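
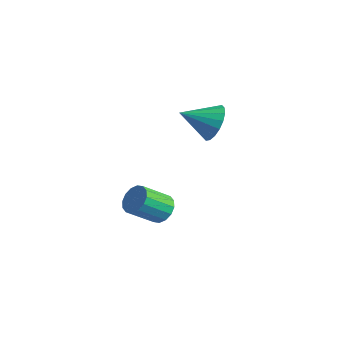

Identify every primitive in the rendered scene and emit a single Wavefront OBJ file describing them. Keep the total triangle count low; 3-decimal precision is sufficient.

v -0.258 -0.912 -2.629
v 0.155 -1.408 -3.084
v -0.208 -2.664 -2.046
v -0.622 -2.168 -1.591
v 0.425 -1.262 -2.814
v 0.062 -2.519 -1.775
v 0.512 -1.023 -2.494
v 0.149 -2.279 -1.455
v 0.393 -0.754 -2.21
v 0.029 -2.01 -1.172
v 0.099 -0.527 -2.039
v -0.265 -1.783 -1
v -0.291 -0.403 -2.026
v -0.654 -1.659 -0.987
v -0.672 -0.416 -2.174
v -1.035 -1.672 -1.136
v -0.942 -0.561 -2.445
v -1.305 -1.818 -1.406
v -1.029 -0.801 -2.765
v -1.392 -2.057 -1.726
v -0.909 -1.07 -3.048
v -1.273 -2.326 -2.01
v -0.615 -1.297 -3.22
v -0.979 -2.553 -2.181
v -0.226 -1.421 -3.233
v -0.589 -2.677 -2.194
v 1.352 0.664 3.128
v 1.927 0.775 3.951
v 0.528 -0.584 3.872
v 1.581 1.052 4.032
v 1.191 1.251 3.933
v 0.832 1.334 3.675
v 0.577 1.284 3.309
v 0.475 1.112 2.907
v 0.546 0.85 2.548
v 0.778 0.552 2.305
v 1.123 0.276 2.224
v 1.514 0.076 2.322
v 1.872 -0.007 2.58
v 2.128 0.043 2.947
v 2.23 0.215 3.349
v 2.158 0.477 3.708
f 2 1 5
f 2 5 3
f 3 5 6
f 3 6 4
f 5 1 7
f 5 7 6
f 6 7 8
f 6 8 4
f 7 1 9
f 7 9 8
f 8 9 10
f 8 10 4
f 9 1 11
f 9 11 10
f 10 11 12
f 10 12 4
f 11 1 13
f 11 13 12
f 12 13 14
f 12 14 4
f 13 1 15
f 13 15 14
f 14 15 16
f 14 16 4
f 15 1 17
f 15 17 16
f 16 17 18
f 16 18 4
f 17 1 19
f 17 19 18
f 18 19 20
f 18 20 4
f 19 1 21
f 19 21 20
f 20 21 22
f 20 22 4
f 21 1 23
f 21 23 22
f 22 23 24
f 22 24 4
f 23 1 25
f 23 25 24
f 24 25 26
f 24 26 4
f 25 1 2
f 25 2 26
f 26 2 3
f 26 3 4
f 28 27 30
f 28 30 29
f 30 27 31
f 30 31 29
f 31 27 32
f 31 32 29
f 32 27 33
f 32 33 29
f 33 27 34
f 33 34 29
f 34 27 35
f 34 35 29
f 35 27 36
f 35 36 29
f 36 27 37
f 36 37 29
f 37 27 38
f 37 38 29
f 38 27 39
f 38 39 29
f 39 27 40
f 39 40 29
f 40 27 41
f 40 41 29
f 41 27 42
f 41 42 29
f 42 27 28
f 42 28 29



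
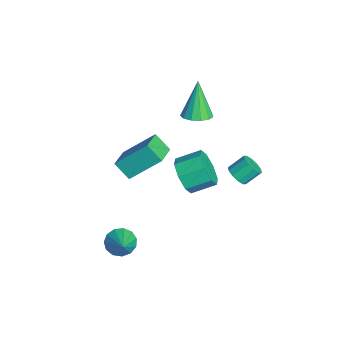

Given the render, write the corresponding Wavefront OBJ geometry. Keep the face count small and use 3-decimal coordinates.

v 0.536 1.965 -0.588
v 0.892 1.672 -0.173
v 0.76 2.442 0.483
v 0.404 2.735 0.068
v 1.118 1.894 -0.388
v 0.987 2.664 0.268
v 1.123 2.143 -0.679
v 0.991 2.913 -0.023
v 0.903 2.324 -0.936
v 0.771 3.094 -0.28
v 0.542 2.368 -1.059
v 0.411 3.138 -0.403
v 0.18 2.258 -1.003
v 0.048 3.028 -0.347
v -0.047 2.036 -0.788
v -0.178 2.806 -0.132
v -0.051 1.787 -0.497
v -0.183 2.557 0.159
v 0.169 1.606 -0.24
v 0.037 2.376 0.416
v 0.529 1.562 -0.117
v 0.398 2.332 0.539
v 1.977 -3.793 -3.424
v 2.382 -3.372 -3.941
v 3.123 -3.807 -2.536
v 2.181 -3.084 -3.677
v 1.915 -3.021 -3.332
v 1.669 -3.204 -3.017
v 1.52 -3.573 -2.831
v 1.517 -4.013 -2.833
v 1.66 -4.383 -3.023
v 1.903 -4.565 -3.34
v 2.17 -4.503 -3.684
v 2.375 -4.216 -3.945
v 2.454 -3.794 -4.041
v -3.563 -3.349 -2.975
v -3.338 -1.754 -1.506
v -4.857 -2.744 -3.433
v -4.631 -1.149 -1.965
v -2.989 -2.711 -3.755
v -2.763 -1.116 -2.287
v -4.282 -2.106 -4.214
v -4.057 -0.511 -2.745
v -1.297 -0.305 -2.14
v -0.596 -0.644 -1.45
v -0.543 0.605 -0.89
v -1.243 0.945 -1.58
v -0.259 -0.361 -2.113
v -0.205 0.888 -1.553
v -0.529 -0.045 -2.792
v -0.476 1.204 -2.232
v -1.249 0.119 -3.089
v -1.196 1.368 -2.529
v -1.997 0.035 -2.83
v -1.944 1.284 -2.27
v -2.335 -0.248 -2.167
v -2.281 1.001 -1.607
v -2.064 -0.564 -1.488
v -2.011 0.685 -0.928
v -1.344 -0.728 -1.191
v -1.291 0.521 -0.631
v -3.424 0.709 0.455
v -2.811 1.198 0.657
v -4.216 0.891 2.425
v -3.144 1.467 0.498
v -3.565 1.496 0.326
v -3.942 1.275 0.195
v -4.155 0.874 0.147
v -4.136 0.42 0.196
v -3.891 0.059 0.328
v -3.498 -0.097 0.501
v -3.081 0.004 0.658
v -2.774 0.328 0.752
v -2.673 0.773 0.751
f 2 1 5
f 2 5 3
f 3 5 6
f 3 6 4
f 5 1 7
f 5 7 6
f 6 7 8
f 6 8 4
f 7 1 9
f 7 9 8
f 8 9 10
f 8 10 4
f 9 1 11
f 9 11 10
f 10 11 12
f 10 12 4
f 11 1 13
f 11 13 12
f 12 13 14
f 12 14 4
f 13 1 15
f 13 15 14
f 14 15 16
f 14 16 4
f 15 1 17
f 15 17 16
f 16 17 18
f 16 18 4
f 17 1 19
f 17 19 18
f 18 19 20
f 18 20 4
f 19 1 21
f 19 21 20
f 20 21 22
f 20 22 4
f 21 1 2
f 21 2 22
f 22 2 3
f 22 3 4
f 24 23 26
f 24 26 25
f 26 23 27
f 26 27 25
f 27 23 28
f 27 28 25
f 28 23 29
f 28 29 25
f 29 23 30
f 29 30 25
f 30 23 31
f 30 31 25
f 31 23 32
f 31 32 25
f 32 23 33
f 32 33 25
f 33 23 34
f 33 34 25
f 34 23 35
f 34 35 25
f 35 23 24
f 35 24 25
f 37 39 36
f 40 37 36
f 36 39 38
f 38 40 36
f 37 43 39
f 41 37 40
f 41 43 37
f 39 43 38
f 42 40 38
f 38 43 42
f 42 41 40
f 43 41 42
f 45 44 48
f 45 48 46
f 46 48 49
f 46 49 47
f 48 44 50
f 48 50 49
f 49 50 51
f 49 51 47
f 50 44 52
f 50 52 51
f 51 52 53
f 51 53 47
f 52 44 54
f 52 54 53
f 53 54 55
f 53 55 47
f 54 44 56
f 54 56 55
f 55 56 57
f 55 57 47
f 56 44 58
f 56 58 57
f 57 58 59
f 57 59 47
f 58 44 60
f 58 60 59
f 59 60 61
f 59 61 47
f 60 44 45
f 60 45 61
f 61 45 46
f 61 46 47
f 63 62 65
f 63 65 64
f 65 62 66
f 65 66 64
f 66 62 67
f 66 67 64
f 67 62 68
f 67 68 64
f 68 62 69
f 68 69 64
f 69 62 70
f 69 70 64
f 70 62 71
f 70 71 64
f 71 62 72
f 71 72 64
f 72 62 73
f 72 73 64
f 73 62 74
f 73 74 64
f 74 62 63
f 74 63 64



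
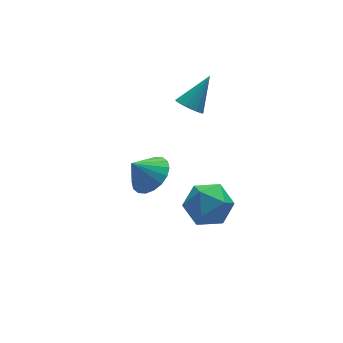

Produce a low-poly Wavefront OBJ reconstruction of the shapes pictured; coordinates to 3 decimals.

v -1.032 -1.237 -0.827
v -0.59 -0.611 -0.599
v -1.648 -1.083 -0.053
v -0.828 -0.463 -0.818
v -1.107 -0.469 -1.039
v -1.372 -0.627 -1.218
v -1.569 -0.905 -1.319
v -1.66 -1.25 -1.323
v -1.626 -1.591 -1.229
v -1.475 -1.863 -1.055
v -1.237 -2.01 -0.836
v -0.957 -2.004 -0.615
v -0.693 -1.847 -0.436
v -0.496 -1.568 -0.334
v -0.405 -1.224 -0.33
v -0.439 -0.882 -0.425
v 1.397 1.03 -0.074
v 1.744 1.197 -0.467
v 2.343 1.43 0.934
v 1.622 1.386 -0.427
v 1.461 1.514 -0.327
v 1.289 1.558 -0.183
v 1.136 1.511 -0.02
v 1.027 1.38 0.133
v 0.983 1.189 0.251
v 1.01 0.971 0.312
v 1.104 0.762 0.307
v 1.249 0.6 0.235
v 1.419 0.512 0.11
v 1.585 0.514 -0.046
v 1.719 0.605 -0.208
v 1.797 0.769 -0.347
v 1.806 0.978 -0.438
v 0.948 -0.218 -4.48
v 1.855 -0.175 -4.147
v 0.705 -1.525 -3.653
v 1.612 -1.482 -3.32
v 0.962 -0.824 -3.037
v 1.112 -0.017 -3.548
v 1.448 -1.683 -4.252
v 1.598 -0.876 -4.763
v 2.164 -1.081 -4.005
v 1.863 -0.55 -3.255
v 0.697 -1.15 -4.545
v 0.396 -0.619 -3.795
f 2 1 4
f 2 4 3
f 4 1 5
f 4 5 3
f 5 1 6
f 5 6 3
f 6 1 7
f 6 7 3
f 7 1 8
f 7 8 3
f 8 1 9
f 8 9 3
f 9 1 10
f 9 10 3
f 10 1 11
f 10 11 3
f 11 1 12
f 11 12 3
f 12 1 13
f 12 13 3
f 13 1 14
f 13 14 3
f 14 1 15
f 14 15 3
f 15 1 16
f 15 16 3
f 16 1 2
f 16 2 3
f 18 17 20
f 18 20 19
f 20 17 21
f 20 21 19
f 21 17 22
f 21 22 19
f 22 17 23
f 22 23 19
f 23 17 24
f 23 24 19
f 24 17 25
f 24 25 19
f 25 17 26
f 25 26 19
f 26 17 27
f 26 27 19
f 27 17 28
f 27 28 19
f 28 17 29
f 28 29 19
f 29 17 30
f 29 30 19
f 30 17 31
f 30 31 19
f 31 17 32
f 31 32 19
f 32 17 33
f 32 33 19
f 33 17 18
f 33 18 19
f 34 45 39
f 34 39 35
f 34 35 41
f 34 41 44
f 34 44 45
f 35 39 43
f 39 45 38
f 45 44 36
f 44 41 40
f 41 35 42
f 37 43 38
f 37 38 36
f 37 36 40
f 37 40 42
f 37 42 43
f 38 43 39
f 36 38 45
f 40 36 44
f 42 40 41
f 43 42 35



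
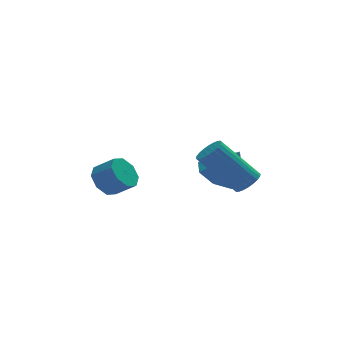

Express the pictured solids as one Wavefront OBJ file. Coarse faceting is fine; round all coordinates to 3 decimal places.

v 1.944 2.447 2.128
v 2.903 2.757 1.833
v 2.536 1.893 3.472
v 2.508 3.325 2.241
v 1.783 3.38 2.583
v 1.152 2.888 2.659
v 0.985 2.138 2.423
v 1.379 1.569 2.015
v 2.104 1.515 1.673
v 2.735 2.007 1.597
v -2.827 1.781 2.563
v -2.367 2.411 2.572
v -1.692 1.908 3.167
v -2.153 1.279 3.157
v -2.762 2.41 3.019
v -2.087 1.908 3.614
v -3.195 2.041 3.199
v -2.521 1.539 3.794
v -3.413 1.52 3.006
v -2.739 1.018 3.601
v -3.288 1.152 2.553
v -2.613 0.649 3.148
v -2.893 1.152 2.106
v -2.218 0.65 2.701
v -2.459 1.521 1.926
v -1.785 1.019 2.521
v -2.241 2.042 2.119
v -1.567 1.54 2.714
v 2.009 -0.84 3.051
v 2.377 -1.16 3.45
v 0.998 -0.7 5.088
v 0.631 -0.38 4.689
v 2.472 -0.935 3.467
v 1.094 -0.475 5.106
v 2.498 -0.695 3.421
v 1.119 -0.234 5.059
v 2.449 -0.477 3.318
v 1.07 -0.016 4.957
v 2.333 -0.314 3.175
v 0.954 0.146 4.814
v 2.167 -0.231 3.013
v 0.789 0.229 4.651
v 1.978 -0.242 2.857
v 0.6 0.219 4.495
v 1.793 -0.343 2.73
v 0.415 0.117 4.368
v 1.642 -0.52 2.652
v 0.263 -0.06 4.29
v 1.546 -0.745 2.634
v 0.168 -0.285 4.273
v 1.521 -0.986 2.681
v 0.142 -0.525 4.319
v 1.57 -1.204 2.783
v 0.191 -0.743 4.422
v 1.686 -1.366 2.926
v 0.307 -0.906 4.565
v 1.851 -1.449 3.089
v 0.473 -0.989 4.727
v 2.04 -1.439 3.245
v 0.662 -0.978 4.883
v 2.225 -1.337 3.372
v 0.847 -0.877 5.01
f 2 1 4
f 2 4 3
f 4 1 5
f 4 5 3
f 5 1 6
f 5 6 3
f 6 1 7
f 6 7 3
f 7 1 8
f 7 8 3
f 8 1 9
f 8 9 3
f 9 1 10
f 9 10 3
f 10 1 2
f 10 2 3
f 12 11 15
f 12 15 13
f 13 15 16
f 13 16 14
f 15 11 17
f 15 17 16
f 16 17 18
f 16 18 14
f 17 11 19
f 17 19 18
f 18 19 20
f 18 20 14
f 19 11 21
f 19 21 20
f 20 21 22
f 20 22 14
f 21 11 23
f 21 23 22
f 22 23 24
f 22 24 14
f 23 11 25
f 23 25 24
f 24 25 26
f 24 26 14
f 25 11 27
f 25 27 26
f 26 27 28
f 26 28 14
f 27 11 12
f 27 12 28
f 28 12 13
f 28 13 14
f 30 29 33
f 30 33 31
f 31 33 34
f 31 34 32
f 33 29 35
f 33 35 34
f 34 35 36
f 34 36 32
f 35 29 37
f 35 37 36
f 36 37 38
f 36 38 32
f 37 29 39
f 37 39 38
f 38 39 40
f 38 40 32
f 39 29 41
f 39 41 40
f 40 41 42
f 40 42 32
f 41 29 43
f 41 43 42
f 42 43 44
f 42 44 32
f 43 29 45
f 43 45 44
f 44 45 46
f 44 46 32
f 45 29 47
f 45 47 46
f 46 47 48
f 46 48 32
f 47 29 49
f 47 49 48
f 48 49 50
f 48 50 32
f 49 29 51
f 49 51 50
f 50 51 52
f 50 52 32
f 51 29 53
f 51 53 52
f 52 53 54
f 52 54 32
f 53 29 55
f 53 55 54
f 54 55 56
f 54 56 32
f 55 29 57
f 55 57 56
f 56 57 58
f 56 58 32
f 57 29 59
f 57 59 58
f 58 59 60
f 58 60 32
f 59 29 61
f 59 61 60
f 60 61 62
f 60 62 32
f 61 29 30
f 61 30 62
f 62 30 31
f 62 31 32



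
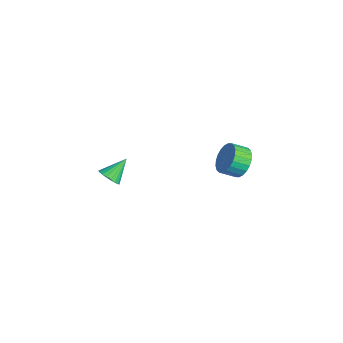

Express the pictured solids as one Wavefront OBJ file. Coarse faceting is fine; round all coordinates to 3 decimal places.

v 2.658 -4.078 1.33
v 3.301 -4.152 1.667
v 2.262 -2.962 2.33
v 3.364 -3.942 1.457
v 3.304 -3.755 1.225
v 3.133 -3.625 1.012
v 2.879 -3.573 0.853
v 2.588 -3.608 0.777
v 2.308 -3.724 0.796
v 2.089 -3.902 0.908
v 1.968 -4.11 1.093
v 1.967 -4.313 1.319
v 2.085 -4.475 1.547
v 2.302 -4.569 1.737
v 2.581 -4.577 1.857
v 2.873 -4.5 1.886
v 3.127 -4.349 1.819
v 0.735 4.266 -1.187
v 1.42 4.601 -0.45
v 1.289 3.648 0.104
v 0.605 3.314 -0.633
v 1.061 4.74 -0.296
v 0.931 3.787 0.258
v 0.654 4.806 -0.278
v 0.523 3.853 0.276
v 0.258 4.79 -0.399
v 0.127 3.837 0.155
v -0.065 4.695 -0.639
v -0.195 3.742 -0.085
v -0.266 4.534 -0.963
v -0.396 3.581 -0.409
v -0.314 4.333 -1.321
v -0.445 3.38 -0.767
v -0.203 4.121 -1.658
v -0.334 3.168 -1.104
v 0.051 3.932 -1.924
v -0.08 2.979 -1.37
v 0.409 3.793 -2.078
v 0.279 2.84 -1.524
v 0.817 3.727 -2.096
v 0.686 2.774 -1.542
v 1.213 3.743 -1.975
v 1.082 2.79 -1.421
v 1.535 3.838 -1.735
v 1.405 2.885 -1.181
v 1.736 3.999 -1.411
v 1.606 3.046 -0.857
v 1.785 4.2 -1.053
v 1.654 3.247 -0.499
v 1.674 4.412 -0.716
v 1.543 3.459 -0.162
f 2 1 4
f 2 4 3
f 4 1 5
f 4 5 3
f 5 1 6
f 5 6 3
f 6 1 7
f 6 7 3
f 7 1 8
f 7 8 3
f 8 1 9
f 8 9 3
f 9 1 10
f 9 10 3
f 10 1 11
f 10 11 3
f 11 1 12
f 11 12 3
f 12 1 13
f 12 13 3
f 13 1 14
f 13 14 3
f 14 1 15
f 14 15 3
f 15 1 16
f 15 16 3
f 16 1 17
f 16 17 3
f 17 1 2
f 17 2 3
f 19 18 22
f 19 22 20
f 20 22 23
f 20 23 21
f 22 18 24
f 22 24 23
f 23 24 25
f 23 25 21
f 24 18 26
f 24 26 25
f 25 26 27
f 25 27 21
f 26 18 28
f 26 28 27
f 27 28 29
f 27 29 21
f 28 18 30
f 28 30 29
f 29 30 31
f 29 31 21
f 30 18 32
f 30 32 31
f 31 32 33
f 31 33 21
f 32 18 34
f 32 34 33
f 33 34 35
f 33 35 21
f 34 18 36
f 34 36 35
f 35 36 37
f 35 37 21
f 36 18 38
f 36 38 37
f 37 38 39
f 37 39 21
f 38 18 40
f 38 40 39
f 39 40 41
f 39 41 21
f 40 18 42
f 40 42 41
f 41 42 43
f 41 43 21
f 42 18 44
f 42 44 43
f 43 44 45
f 43 45 21
f 44 18 46
f 44 46 45
f 45 46 47
f 45 47 21
f 46 18 48
f 46 48 47
f 47 48 49
f 47 49 21
f 48 18 50
f 48 50 49
f 49 50 51
f 49 51 21
f 50 18 19
f 50 19 51
f 51 19 20
f 51 20 21



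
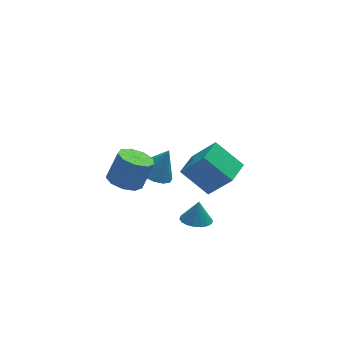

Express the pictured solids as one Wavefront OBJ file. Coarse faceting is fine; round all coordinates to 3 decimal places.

v -3.171 -1.257 0.764
v -2.855 -1.633 1.269
v -4.065 -1.087 1.451
v -3.749 -1.463 1.956
v -3.493 -0.833 1.773
v -2.94 -0.938 1.348
v -3.98 -1.782 1.372
v -3.427 -1.887 0.947
v -3.355 -1.957 1.645
v -3.053 -1.371 1.892
v -3.867 -1.349 0.828
v -3.565 -0.763 1.075
v -1.392 2.265 -2.382
v -0.803 2.926 -2.727
v -0.648 2.335 -0.978
v -1.182 3.178 -2.539
v -1.616 3.185 -2.309
v -1.991 2.946 -2.098
v -2.205 2.525 -1.964
v -2.201 2.033 -1.941
v -1.981 1.604 -2.036
v -1.603 1.352 -2.224
v -1.168 1.345 -2.454
v -0.794 1.584 -2.665
v -0.58 2.005 -2.8
v -0.583 2.497 -2.822
v -0.599 -2.469 -1.854
v 0.12 -2.619 -1.945
v -0.421 -2.271 -0.786
v 0.105 -2.295 -2.003
v -0.05 -2.006 -2.031
v -0.313 -1.808 -2.024
v -0.633 -1.741 -1.983
v -0.946 -1.819 -1.917
v -1.191 -2.025 -1.838
v -1.318 -2.32 -1.762
v -1.302 -2.644 -1.704
v -1.147 -2.933 -1.676
v -0.884 -3.13 -1.683
v -0.564 -3.197 -1.724
v -0.251 -3.119 -1.79
v -0.007 -2.913 -1.869
v -3.976 -3.309 2.284
v -3.302 -3.733 2.051
v -2.729 -3.555 3.382
v -3.404 -3.131 3.616
v -3.229 -3.179 1.946
v -2.657 -3.002 3.277
v -3.507 -2.687 1.999
v -2.934 -2.509 3.331
v -4.003 -2.485 2.186
v -3.431 -2.307 3.517
v -4.488 -2.669 2.419
v -3.915 -2.491 3.75
v -4.732 -3.152 2.589
v -4.16 -2.974 3.92
v -4.623 -3.709 2.616
v -4.051 -3.531 3.947
v -4.212 -4.078 2.488
v -3.639 -3.9 3.82
v -3.69 -4.088 2.265
v -3.117 -3.91 3.596
v -0.218 1.945 -2.297
v 0.724 1.242 -0.881
v 0.649 3.094 -2.303
v 1.591 2.392 -0.888
v 0.909 1.088 -3.472
v 1.851 0.386 -2.057
v 1.776 2.238 -3.479
v 2.718 1.535 -2.063
f 1 12 6
f 1 6 2
f 1 2 8
f 1 8 11
f 1 11 12
f 2 6 10
f 6 12 5
f 12 11 3
f 11 8 7
f 8 2 9
f 4 10 5
f 4 5 3
f 4 3 7
f 4 7 9
f 4 9 10
f 5 10 6
f 3 5 12
f 7 3 11
f 9 7 8
f 10 9 2
f 14 13 16
f 14 16 15
f 16 13 17
f 16 17 15
f 17 13 18
f 17 18 15
f 18 13 19
f 18 19 15
f 19 13 20
f 19 20 15
f 20 13 21
f 20 21 15
f 21 13 22
f 21 22 15
f 22 13 23
f 22 23 15
f 23 13 24
f 23 24 15
f 24 13 25
f 24 25 15
f 25 13 26
f 25 26 15
f 26 13 14
f 26 14 15
f 28 27 30
f 28 30 29
f 30 27 31
f 30 31 29
f 31 27 32
f 31 32 29
f 32 27 33
f 32 33 29
f 33 27 34
f 33 34 29
f 34 27 35
f 34 35 29
f 35 27 36
f 35 36 29
f 36 27 37
f 36 37 29
f 37 27 38
f 37 38 29
f 38 27 39
f 38 39 29
f 39 27 40
f 39 40 29
f 40 27 41
f 40 41 29
f 41 27 42
f 41 42 29
f 42 27 28
f 42 28 29
f 44 43 47
f 44 47 45
f 45 47 48
f 45 48 46
f 47 43 49
f 47 49 48
f 48 49 50
f 48 50 46
f 49 43 51
f 49 51 50
f 50 51 52
f 50 52 46
f 51 43 53
f 51 53 52
f 52 53 54
f 52 54 46
f 53 43 55
f 53 55 54
f 54 55 56
f 54 56 46
f 55 43 57
f 55 57 56
f 56 57 58
f 56 58 46
f 57 43 59
f 57 59 58
f 58 59 60
f 58 60 46
f 59 43 61
f 59 61 60
f 60 61 62
f 60 62 46
f 61 43 44
f 61 44 62
f 62 44 45
f 62 45 46
f 64 66 63
f 67 64 63
f 63 66 65
f 65 67 63
f 64 70 66
f 68 64 67
f 68 70 64
f 66 70 65
f 69 67 65
f 65 70 69
f 69 68 67
f 70 68 69



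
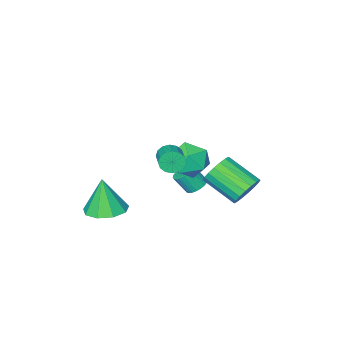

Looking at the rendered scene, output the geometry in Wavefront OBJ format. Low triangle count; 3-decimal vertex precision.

v -3.82 0.339 -2.065
v -3.255 0.139 -2.763
v -2.655 -1.479 -1.813
v -3.22 -1.279 -1.115
v -3.02 0.369 -2.519
v -2.42 -1.249 -1.569
v -2.944 0.594 -2.185
v -2.344 -1.025 -1.235
v -3.041 0.768 -1.827
v -2.441 -0.851 -0.877
v -3.293 0.857 -1.516
v -2.693 -0.762 -0.567
v -3.649 0.843 -1.314
v -3.049 -0.775 -0.365
v -4.039 0.73 -1.261
v -3.439 -0.888 -0.311
v -4.385 0.539 -1.367
v -3.785 -1.079 -0.417
v -4.62 0.309 -1.611
v -4.02 -1.309 -0.661
v -4.696 0.085 -1.945
v -4.096 -1.534 -0.995
v -4.599 -0.089 -2.303
v -3.999 -1.708 -1.353
v -4.347 -0.178 -2.613
v -3.747 -1.797 -1.664
v -3.991 -0.165 -2.815
v -3.391 -1.783 -1.866
v -3.601 -0.052 -2.869
v -3.001 -1.67 -1.919
v 1.929 -2.893 -2.754
v 2.686 -3.653 -2.872
v 1.931 -3.187 -0.846
v 3.004 -2.994 -2.771
v 2.818 -2.287 -2.661
v 2.216 -1.864 -2.595
v 1.48 -1.922 -2.603
v 0.953 -2.434 -2.681
v 0.883 -3.161 -2.794
v 1.302 -3.762 -2.887
v 2.015 -3.957 -2.918
v 0.505 0.184 2.052
v 0.685 -0.101 2.572
v 1.295 0.93 2.928
v 1.115 1.216 2.408
v 0.916 -0.164 2.359
v 1.526 0.867 2.714
v 1.037 -0.134 2.063
v 1.647 0.897 2.419
v 1.015 -0.018 1.764
v 1.625 1.013 2.12
v 0.857 0.152 1.543
v 1.467 1.183 1.899
v 0.604 0.33 1.458
v 1.215 1.362 1.814
v 0.325 0.47 1.532
v 0.935 1.501 1.888
v 0.094 0.533 1.746
v 0.704 1.564 2.101
v -0.027 0.503 2.041
v 0.583 1.534 2.397
v -0.005 0.387 2.34
v 0.605 1.418 2.696
v 0.153 0.217 2.561
v 0.763 1.248 2.917
v 0.405 0.038 2.646
v 1.016 1.07 3.002
v -2.032 -0.197 0.289
v -1.198 0.455 0.601
v -1.082 -1.635 0.759
v -0.248 -0.983 1.071
v -1.189 -0.991 1.649
v -1.776 -0.102 1.358
v -0.504 -1.078 0.002
v -1.091 -0.189 -0.289
v -0.254 -0.089 0.424
v -0.677 -0.035 1.442
v -1.603 -1.145 -0.082
v -2.026 -1.091 0.936
v -2.79 -2.21 -2.675
v -2.237 -2.049 -2.876
v -1.777 -2.49 -1.967
v -2.33 -2.65 -1.765
v -2.299 -1.856 -2.751
v -1.839 -2.297 -1.842
v -2.436 -1.717 -2.615
v -1.976 -2.157 -1.706
v -2.626 -1.653 -2.487
v -2.166 -2.093 -1.578
v -2.842 -1.673 -2.388
v -2.382 -2.114 -1.479
v -3.049 -1.776 -2.333
v -2.589 -2.216 -1.424
v -3.217 -1.944 -2.33
v -2.757 -2.385 -1.421
v -3.32 -2.153 -2.379
v -2.861 -2.594 -1.47
v -3.343 -2.37 -2.473
v -2.883 -2.811 -1.564
v -3.281 -2.563 -2.598
v -2.821 -3.004 -1.689
v -3.144 -2.703 -2.734
v -2.684 -3.143 -1.825
v -2.954 -2.767 -2.862
v -2.494 -3.207 -1.953
v -2.738 -2.746 -2.961
v -2.278 -3.187 -2.052
v -2.531 -2.644 -3.016
v -2.071 -3.084 -2.107
v -2.363 -2.475 -3.019
v -1.903 -2.916 -2.11
v -2.259 -2.266 -2.97
v -1.8 -2.707 -2.061
f 2 1 5
f 2 5 3
f 3 5 6
f 3 6 4
f 5 1 7
f 5 7 6
f 6 7 8
f 6 8 4
f 7 1 9
f 7 9 8
f 8 9 10
f 8 10 4
f 9 1 11
f 9 11 10
f 10 11 12
f 10 12 4
f 11 1 13
f 11 13 12
f 12 13 14
f 12 14 4
f 13 1 15
f 13 15 14
f 14 15 16
f 14 16 4
f 15 1 17
f 15 17 16
f 16 17 18
f 16 18 4
f 17 1 19
f 17 19 18
f 18 19 20
f 18 20 4
f 19 1 21
f 19 21 20
f 20 21 22
f 20 22 4
f 21 1 23
f 21 23 22
f 22 23 24
f 22 24 4
f 23 1 25
f 23 25 24
f 24 25 26
f 24 26 4
f 25 1 27
f 25 27 26
f 26 27 28
f 26 28 4
f 27 1 29
f 27 29 28
f 28 29 30
f 28 30 4
f 29 1 2
f 29 2 30
f 30 2 3
f 30 3 4
f 32 31 34
f 32 34 33
f 34 31 35
f 34 35 33
f 35 31 36
f 35 36 33
f 36 31 37
f 36 37 33
f 37 31 38
f 37 38 33
f 38 31 39
f 38 39 33
f 39 31 40
f 39 40 33
f 40 31 41
f 40 41 33
f 41 31 32
f 41 32 33
f 43 42 46
f 43 46 44
f 44 46 47
f 44 47 45
f 46 42 48
f 46 48 47
f 47 48 49
f 47 49 45
f 48 42 50
f 48 50 49
f 49 50 51
f 49 51 45
f 50 42 52
f 50 52 51
f 51 52 53
f 51 53 45
f 52 42 54
f 52 54 53
f 53 54 55
f 53 55 45
f 54 42 56
f 54 56 55
f 55 56 57
f 55 57 45
f 56 42 58
f 56 58 57
f 57 58 59
f 57 59 45
f 58 42 60
f 58 60 59
f 59 60 61
f 59 61 45
f 60 42 62
f 60 62 61
f 61 62 63
f 61 63 45
f 62 42 64
f 62 64 63
f 63 64 65
f 63 65 45
f 64 42 66
f 64 66 65
f 65 66 67
f 65 67 45
f 66 42 43
f 66 43 67
f 67 43 44
f 67 44 45
f 68 79 73
f 68 73 69
f 68 69 75
f 68 75 78
f 68 78 79
f 69 73 77
f 73 79 72
f 79 78 70
f 78 75 74
f 75 69 76
f 71 77 72
f 71 72 70
f 71 70 74
f 71 74 76
f 71 76 77
f 72 77 73
f 70 72 79
f 74 70 78
f 76 74 75
f 77 76 69
f 81 80 84
f 81 84 82
f 82 84 85
f 82 85 83
f 84 80 86
f 84 86 85
f 85 86 87
f 85 87 83
f 86 80 88
f 86 88 87
f 87 88 89
f 87 89 83
f 88 80 90
f 88 90 89
f 89 90 91
f 89 91 83
f 90 80 92
f 90 92 91
f 91 92 93
f 91 93 83
f 92 80 94
f 92 94 93
f 93 94 95
f 93 95 83
f 94 80 96
f 94 96 95
f 95 96 97
f 95 97 83
f 96 80 98
f 96 98 97
f 97 98 99
f 97 99 83
f 98 80 100
f 98 100 99
f 99 100 101
f 99 101 83
f 100 80 102
f 100 102 101
f 101 102 103
f 101 103 83
f 102 80 104
f 102 104 103
f 103 104 105
f 103 105 83
f 104 80 106
f 104 106 105
f 105 106 107
f 105 107 83
f 106 80 108
f 106 108 107
f 107 108 109
f 107 109 83
f 108 80 110
f 108 110 109
f 109 110 111
f 109 111 83
f 110 80 112
f 110 112 111
f 111 112 113
f 111 113 83
f 112 80 81
f 112 81 113
f 113 81 82
f 113 82 83



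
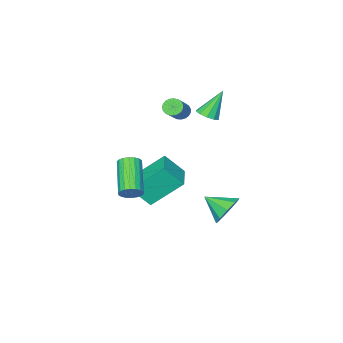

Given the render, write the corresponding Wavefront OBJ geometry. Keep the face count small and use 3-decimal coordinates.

v -2.447 -1.549 1.726
v -1.886 -1.464 2.022
v -3.273 -1.351 3.234
v -2.017 -1.11 1.904
v -2.312 -0.923 1.718
v -2.659 -0.975 1.535
v -2.925 -1.247 1.425
v -3.008 -1.633 1.43
v -2.878 -1.988 1.548
v -2.582 -2.174 1.734
v -2.236 -2.122 1.917
v -1.97 -1.85 2.027
v 4.257 0.783 -0.179
v 4.484 1.02 0.323
v 3.45 -0.367 1.442
v 3.223 -0.603 0.939
v 4.259 1.159 0.288
v 3.225 -0.228 1.407
v 4.034 1.224 0.161
v 3 -0.162 1.28
v 3.853 1.202 -0.034
v 2.819 -0.185 1.085
v 3.751 1.097 -0.258
v 2.718 -0.29 0.861
v 3.75 0.93 -0.466
v 2.717 -0.457 0.653
v 3.85 0.733 -0.617
v 2.816 -0.653 0.502
v 4.03 0.547 -0.682
v 2.996 -0.84 0.437
v 4.255 0.408 -0.647
v 3.221 -0.979 0.472
v 4.48 0.342 -0.52
v 3.446 -1.044 0.599
v 4.661 0.365 -0.325
v 3.627 -1.022 0.794
v 4.762 0.47 -0.101
v 3.729 -0.917 1.018
v 4.763 0.637 0.107
v 3.73 -0.75 1.226
v 4.664 0.833 0.258
v 3.63 -0.553 1.377
v -1.311 -2.262 2.105
v -0.93 -2.542 1.866
v 0.072 -1.938 2.755
v -0.309 -1.658 2.995
v -0.934 -2.357 1.745
v 0.068 -1.753 2.635
v -1.003 -2.156 1.687
v -0.001 -1.552 2.577
v -1.126 -1.974 1.701
v -0.124 -1.37 2.591
v -1.28 -1.841 1.785
v -0.278 -1.237 2.675
v -1.44 -1.781 1.924
v -0.438 -1.177 2.814
v -1.578 -1.804 2.095
v -0.576 -1.2 2.985
v -1.669 -1.906 2.267
v -0.667 -1.303 3.157
v -1.699 -2.07 2.412
v -0.696 -1.466 3.301
v -1.661 -2.267 2.503
v -0.659 -1.663 3.393
v -1.563 -2.463 2.526
v -0.561 -1.859 3.415
v -1.421 -2.625 2.476
v -0.419 -2.021 3.365
v -1.261 -2.723 2.361
v -0.258 -2.119 3.251
v -1.109 -2.742 2.203
v -0.106 -2.138 3.093
v -0.992 -2.678 2.028
v 0.011 -2.074 2.917
v -0.8 1.882 -2.896
v -0.024 1.926 -3.425
v -0.28 0.758 -2.224
v 0.052 2.279 -2.893
v -0.271 2.447 -2.363
v -0.842 2.35 -2.082
v -1.393 2.035 -2.183
v -1.667 1.648 -2.617
v -1.536 1.371 -3.182
v -1.06 1.333 -3.613
v -0.463 1.552 -3.709
v 1.463 -1.123 -2.073
v 2.163 -1.777 -1.025
v 0.238 -0.112 -0.624
v 0.938 -0.767 0.424
v 2.502 0.067 -2.024
v 3.202 -0.588 -0.976
v 1.277 1.077 -0.575
v 1.977 0.423 0.473
f 2 1 4
f 2 4 3
f 4 1 5
f 4 5 3
f 5 1 6
f 5 6 3
f 6 1 7
f 6 7 3
f 7 1 8
f 7 8 3
f 8 1 9
f 8 9 3
f 9 1 10
f 9 10 3
f 10 1 11
f 10 11 3
f 11 1 12
f 11 12 3
f 12 1 2
f 12 2 3
f 14 13 17
f 14 17 15
f 15 17 18
f 15 18 16
f 17 13 19
f 17 19 18
f 18 19 20
f 18 20 16
f 19 13 21
f 19 21 20
f 20 21 22
f 20 22 16
f 21 13 23
f 21 23 22
f 22 23 24
f 22 24 16
f 23 13 25
f 23 25 24
f 24 25 26
f 24 26 16
f 25 13 27
f 25 27 26
f 26 27 28
f 26 28 16
f 27 13 29
f 27 29 28
f 28 29 30
f 28 30 16
f 29 13 31
f 29 31 30
f 30 31 32
f 30 32 16
f 31 13 33
f 31 33 32
f 32 33 34
f 32 34 16
f 33 13 35
f 33 35 34
f 34 35 36
f 34 36 16
f 35 13 37
f 35 37 36
f 36 37 38
f 36 38 16
f 37 13 39
f 37 39 38
f 38 39 40
f 38 40 16
f 39 13 41
f 39 41 40
f 40 41 42
f 40 42 16
f 41 13 14
f 41 14 42
f 42 14 15
f 42 15 16
f 44 43 47
f 44 47 45
f 45 47 48
f 45 48 46
f 47 43 49
f 47 49 48
f 48 49 50
f 48 50 46
f 49 43 51
f 49 51 50
f 50 51 52
f 50 52 46
f 51 43 53
f 51 53 52
f 52 53 54
f 52 54 46
f 53 43 55
f 53 55 54
f 54 55 56
f 54 56 46
f 55 43 57
f 55 57 56
f 56 57 58
f 56 58 46
f 57 43 59
f 57 59 58
f 58 59 60
f 58 60 46
f 59 43 61
f 59 61 60
f 60 61 62
f 60 62 46
f 61 43 63
f 61 63 62
f 62 63 64
f 62 64 46
f 63 43 65
f 63 65 64
f 64 65 66
f 64 66 46
f 65 43 67
f 65 67 66
f 66 67 68
f 66 68 46
f 67 43 69
f 67 69 68
f 68 69 70
f 68 70 46
f 69 43 71
f 69 71 70
f 70 71 72
f 70 72 46
f 71 43 73
f 71 73 72
f 72 73 74
f 72 74 46
f 73 43 44
f 73 44 74
f 74 44 45
f 74 45 46
f 76 75 78
f 76 78 77
f 78 75 79
f 78 79 77
f 79 75 80
f 79 80 77
f 80 75 81
f 80 81 77
f 81 75 82
f 81 82 77
f 82 75 83
f 82 83 77
f 83 75 84
f 83 84 77
f 84 75 85
f 84 85 77
f 85 75 76
f 85 76 77
f 87 89 86
f 90 87 86
f 86 89 88
f 88 90 86
f 87 93 89
f 91 87 90
f 91 93 87
f 89 93 88
f 92 90 88
f 88 93 92
f 92 91 90
f 93 91 92



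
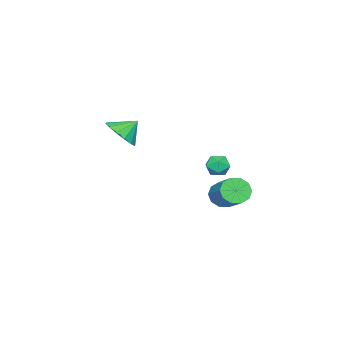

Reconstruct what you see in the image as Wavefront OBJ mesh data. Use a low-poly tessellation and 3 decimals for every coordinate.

v -1.449 0.938 -2.959
v -0.817 0.672 -3.236
v 0.101 1.875 -2.299
v -0.531 2.142 -2.021
v -0.965 1.002 -3.515
v -0.047 2.206 -2.578
v -1.298 1.309 -3.581
v -0.38 2.512 -2.644
v -1.689 1.473 -3.41
v -0.771 2.676 -2.473
v -1.988 1.434 -3.066
v -1.07 2.637 -2.129
v -2.081 1.205 -2.681
v -1.163 2.408 -1.744
v -1.933 0.874 -2.402
v -1.015 2.078 -1.465
v -1.6 0.568 -2.336
v -0.682 1.771 -1.399
v -1.209 0.404 -2.507
v -0.291 1.607 -1.57
v -0.91 0.443 -2.851
v 0.008 1.646 -1.914
v -0.4 -3.977 0.006
v 0.282 -3.297 0.123
v -1.04 -3.463 0.754
v -0.011 -3.125 -0.246
v -0.409 -3.18 -0.548
v -0.804 -3.449 -0.701
v -1.091 -3.859 -0.665
v -1.193 -4.301 -0.449
v -1.083 -4.656 -0.111
v -0.79 -4.829 0.258
v -0.392 -4.773 0.559
v 0.003 -4.504 0.712
v 0.291 -4.094 0.676
v 0.393 -3.652 0.46
v -0.24 1.977 -0.351
v 0.242 2.065 -0.765
v 0.378 1.395 0.245
v 0.86 1.483 -0.169
v 0.648 1.974 0.186
v 0.266 2.333 -0.183
v 0.354 1.127 -0.337
v -0.028 1.486 -0.706
v 0.609 1.54 -0.756
v 0.791 2.063 -0.433
v -0.171 1.397 -0.087
v 0.011 1.92 0.236
f 2 1 5
f 2 5 3
f 3 5 6
f 3 6 4
f 5 1 7
f 5 7 6
f 6 7 8
f 6 8 4
f 7 1 9
f 7 9 8
f 8 9 10
f 8 10 4
f 9 1 11
f 9 11 10
f 10 11 12
f 10 12 4
f 11 1 13
f 11 13 12
f 12 13 14
f 12 14 4
f 13 1 15
f 13 15 14
f 14 15 16
f 14 16 4
f 15 1 17
f 15 17 16
f 16 17 18
f 16 18 4
f 17 1 19
f 17 19 18
f 18 19 20
f 18 20 4
f 19 1 21
f 19 21 20
f 20 21 22
f 20 22 4
f 21 1 2
f 21 2 22
f 22 2 3
f 22 3 4
f 24 23 26
f 24 26 25
f 26 23 27
f 26 27 25
f 27 23 28
f 27 28 25
f 28 23 29
f 28 29 25
f 29 23 30
f 29 30 25
f 30 23 31
f 30 31 25
f 31 23 32
f 31 32 25
f 32 23 33
f 32 33 25
f 33 23 34
f 33 34 25
f 34 23 35
f 34 35 25
f 35 23 36
f 35 36 25
f 36 23 24
f 36 24 25
f 37 48 42
f 37 42 38
f 37 38 44
f 37 44 47
f 37 47 48
f 38 42 46
f 42 48 41
f 48 47 39
f 47 44 43
f 44 38 45
f 40 46 41
f 40 41 39
f 40 39 43
f 40 43 45
f 40 45 46
f 41 46 42
f 39 41 48
f 43 39 47
f 45 43 44
f 46 45 38



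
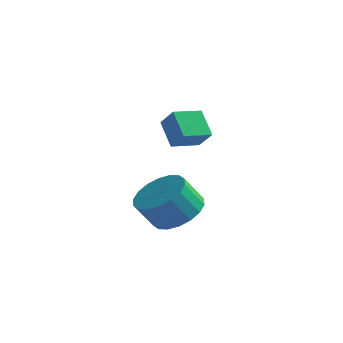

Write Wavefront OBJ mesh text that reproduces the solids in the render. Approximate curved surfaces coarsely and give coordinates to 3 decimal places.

v -3.162 -3.269 0.388
v -2.545 -3.522 1.065
v -3.847 -2.731 1.214
v -3.23 -2.984 1.891
v -2.59 -2.296 0.229
v -1.973 -2.549 0.906
v -3.275 -1.758 1.055
v -2.658 -2.011 1.732
v -3.55 -1.992 -3.285
v -2.718 -2.664 -3.248
v -3.198 -3.199 -2.177
v -4.03 -2.528 -2.215
v -2.565 -2.291 -2.993
v -3.045 -2.827 -1.922
v -2.607 -1.86 -2.796
v -3.088 -2.396 -1.726
v -2.836 -1.455 -2.696
v -3.317 -1.99 -1.626
v -3.207 -1.156 -2.713
v -3.687 -1.692 -1.642
v -3.645 -1.023 -2.843
v -4.126 -1.558 -1.772
v -4.064 -1.081 -3.06
v -4.545 -1.617 -1.99
v -4.382 -1.321 -3.323
v -4.862 -1.856 -2.252
v -4.535 -1.693 -3.578
v -5.015 -2.229 -2.507
v -4.492 -2.124 -3.774
v -4.973 -2.66 -2.704
v -4.263 -2.53 -3.874
v -4.744 -3.065 -2.804
v -3.893 -2.828 -3.858
v -4.373 -3.364 -2.787
v -3.454 -2.962 -3.728
v -3.935 -3.497 -2.657
v -3.035 -2.903 -3.51
v -3.516 -3.439 -2.44
f 2 4 1
f 5 2 1
f 1 4 3
f 3 5 1
f 2 8 4
f 6 2 5
f 6 8 2
f 4 8 3
f 7 5 3
f 3 8 7
f 7 6 5
f 8 6 7
f 10 9 13
f 10 13 11
f 11 13 14
f 11 14 12
f 13 9 15
f 13 15 14
f 14 15 16
f 14 16 12
f 15 9 17
f 15 17 16
f 16 17 18
f 16 18 12
f 17 9 19
f 17 19 18
f 18 19 20
f 18 20 12
f 19 9 21
f 19 21 20
f 20 21 22
f 20 22 12
f 21 9 23
f 21 23 22
f 22 23 24
f 22 24 12
f 23 9 25
f 23 25 24
f 24 25 26
f 24 26 12
f 25 9 27
f 25 27 26
f 26 27 28
f 26 28 12
f 27 9 29
f 27 29 28
f 28 29 30
f 28 30 12
f 29 9 31
f 29 31 30
f 30 31 32
f 30 32 12
f 31 9 33
f 31 33 32
f 32 33 34
f 32 34 12
f 33 9 35
f 33 35 34
f 34 35 36
f 34 36 12
f 35 9 37
f 35 37 36
f 36 37 38
f 36 38 12
f 37 9 10
f 37 10 38
f 38 10 11
f 38 11 12



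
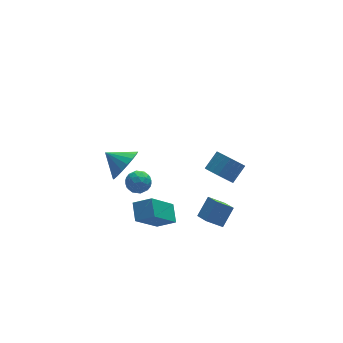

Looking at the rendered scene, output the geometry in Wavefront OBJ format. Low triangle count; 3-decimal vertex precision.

v 2.699 -0.886 -0.842
v 3.126 -0.605 -1.471
v 3.907 -0.172 -0.746
v 3.481 -0.454 -0.118
v 2.935 -0.36 -1.411
v 3.717 0.073 -0.687
v 2.708 -0.195 -1.265
v 3.49 0.237 -0.541
v 2.48 -0.136 -1.054
v 3.262 0.297 -0.33
v 2.286 -0.191 -0.812
v 3.067 0.242 -0.087
v 2.154 -0.351 -0.573
v 2.935 0.081 0.151
v 2.105 -0.593 -0.376
v 2.887 -0.161 0.348
v 2.147 -0.88 -0.25
v 2.928 -0.447 0.474
v 2.273 -1.168 -0.214
v 3.054 -0.735 0.511
v 2.463 -1.413 -0.273
v 3.245 -0.98 0.451
v 2.69 -1.577 -0.419
v 3.472 -1.145 0.305
v 2.918 -1.637 -0.63
v 3.7 -1.204 0.094
v 3.113 -1.582 -0.873
v 3.894 -1.149 -0.148
v 3.245 -1.421 -1.111
v 4.026 -0.989 -0.387
v 3.293 -1.179 -1.308
v 4.075 -0.747 -0.584
v 3.252 -0.893 -1.434
v 4.033 -0.46 -0.71
v -1.035 2.574 -2.018
v -0.474 2.462 -1.15
v -1.865 3.346 -1.382
v -0.282 2.833 -1.349
v -0.239 3.153 -1.681
v -0.354 3.358 -2.08
v -0.604 3.407 -2.467
v -0.939 3.292 -2.764
v -1.293 3.035 -2.914
v -1.596 2.686 -2.886
v -1.788 2.315 -2.687
v -1.831 1.996 -2.355
v -1.716 1.79 -1.956
v -1.466 1.741 -1.57
v -1.131 1.856 -1.272
v -0.777 2.113 -1.122
v 1.006 -3.712 -1.281
v 1.723 -3.23 -0.448
v 0.888 -2.82 -1.695
v 1.605 -2.338 -0.862
v 1.815 -3.882 -1.878
v 2.532 -3.4 -1.045
v 1.697 -2.99 -2.292
v 2.414 -2.508 -1.459
v -1.457 -3.704 -0.905
v -2.726 -4.323 0.567
v -1.291 -2.817 -0.389
v -2.56 -3.435 1.083
v -0.66 -4.145 -0.403
v -1.929 -4.763 1.069
v -0.494 -3.257 0.113
v -1.763 -3.876 1.585
v -2.195 -3.264 3.206
v -1.839 -3.627 2.781
v -2.941 -4.033 3.239
v -2.585 -4.396 2.814
v -2.365 -4.298 3.431
v -1.904 -3.822 3.411
v -2.876 -3.838 2.609
v -2.415 -3.362 2.589
v -2.26 -3.981 2.412
v -1.944 -4.266 2.92
v -2.836 -3.394 3.1
v -2.52 -3.679 3.608
v -1.952 -3.378 2.991
v -2.828 -4.282 3.029
v -2.699 -4.225 3.392
v -2.489 -4.438 3.142
v -1.99 -3.493 3.361
v -1.781 -3.706 3.111
v -2.089 -4.1 3.493
v -2.999 -3.954 2.909
v -2.79 -4.167 2.659
v -2.291 -3.222 2.878
v -2.081 -3.435 2.628
v -2.691 -3.56 2.527
v -1.99 -3.799 2.524
v -2.428 -4.252 2.544
v -2.599 -3.924 2.423
v -2.329 -3.644 2.411
v -1.804 -3.967 2.823
v -2.242 -4.419 2.842
v -2.113 -4.361 3.205
v -1.842 -4.082 3.193
v -2.051 -4.175 2.606
v -2.538 -3.241 3.178
v -2.976 -3.693 3.197
v -2.938 -3.578 2.827
v -2.667 -3.299 2.815
v -2.352 -3.408 3.476
v -2.79 -3.861 3.496
v -2.451 -4.016 3.609
v -2.181 -3.736 3.597
v -2.729 -3.485 3.414
f 2 1 5
f 2 5 3
f 3 5 6
f 3 6 4
f 5 1 7
f 5 7 6
f 6 7 8
f 6 8 4
f 7 1 9
f 7 9 8
f 8 9 10
f 8 10 4
f 9 1 11
f 9 11 10
f 10 11 12
f 10 12 4
f 11 1 13
f 11 13 12
f 12 13 14
f 12 14 4
f 13 1 15
f 13 15 14
f 14 15 16
f 14 16 4
f 15 1 17
f 15 17 16
f 16 17 18
f 16 18 4
f 17 1 19
f 17 19 18
f 18 19 20
f 18 20 4
f 19 1 21
f 19 21 20
f 20 21 22
f 20 22 4
f 21 1 23
f 21 23 22
f 22 23 24
f 22 24 4
f 23 1 25
f 23 25 24
f 24 25 26
f 24 26 4
f 25 1 27
f 25 27 26
f 26 27 28
f 26 28 4
f 27 1 29
f 27 29 28
f 28 29 30
f 28 30 4
f 29 1 31
f 29 31 30
f 30 31 32
f 30 32 4
f 31 1 33
f 31 33 32
f 32 33 34
f 32 34 4
f 33 1 2
f 33 2 34
f 34 2 3
f 34 3 4
f 36 35 38
f 36 38 37
f 38 35 39
f 38 39 37
f 39 35 40
f 39 40 37
f 40 35 41
f 40 41 37
f 41 35 42
f 41 42 37
f 42 35 43
f 42 43 37
f 43 35 44
f 43 44 37
f 44 35 45
f 44 45 37
f 45 35 46
f 45 46 37
f 46 35 47
f 46 47 37
f 47 35 48
f 47 48 37
f 48 35 49
f 48 49 37
f 49 35 50
f 49 50 37
f 50 35 36
f 50 36 37
f 52 54 51
f 55 52 51
f 51 54 53
f 53 55 51
f 52 58 54
f 56 52 55
f 56 58 52
f 54 58 53
f 57 55 53
f 53 58 57
f 57 56 55
f 58 56 57
f 60 62 59
f 63 60 59
f 59 62 61
f 61 63 59
f 60 66 62
f 64 60 63
f 64 66 60
f 62 66 61
f 65 63 61
f 61 66 65
f 65 64 63
f 66 64 65
f 67 104 83
f 104 78 107
f 83 107 72
f 104 107 83
f 67 83 79
f 83 72 84
f 79 84 68
f 83 84 79
f 67 79 88
f 79 68 89
f 88 89 74
f 79 89 88
f 67 88 100
f 88 74 103
f 100 103 77
f 88 103 100
f 67 100 104
f 100 77 108
f 104 108 78
f 100 108 104
f 68 84 95
f 84 72 98
f 95 98 76
f 84 98 95
f 72 107 85
f 107 78 106
f 85 106 71
f 107 106 85
f 78 108 105
f 108 77 101
f 105 101 69
f 108 101 105
f 77 103 102
f 103 74 90
f 102 90 73
f 103 90 102
f 74 89 94
f 89 68 91
f 94 91 75
f 89 91 94
f 70 96 82
f 96 76 97
f 82 97 71
f 96 97 82
f 70 82 80
f 82 71 81
f 80 81 69
f 82 81 80
f 70 80 87
f 80 69 86
f 87 86 73
f 80 86 87
f 70 87 92
f 87 73 93
f 92 93 75
f 87 93 92
f 70 92 96
f 92 75 99
f 96 99 76
f 92 99 96
f 71 97 85
f 97 76 98
f 85 98 72
f 97 98 85
f 69 81 105
f 81 71 106
f 105 106 78
f 81 106 105
f 73 86 102
f 86 69 101
f 102 101 77
f 86 101 102
f 75 93 94
f 93 73 90
f 94 90 74
f 93 90 94
f 76 99 95
f 99 75 91
f 95 91 68
f 99 91 95



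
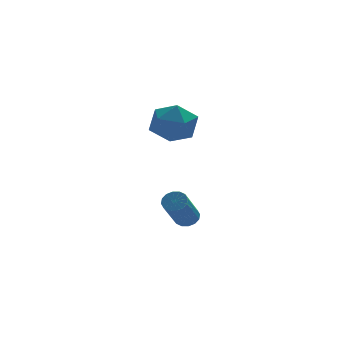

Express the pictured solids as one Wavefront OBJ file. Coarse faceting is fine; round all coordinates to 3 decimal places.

v 3.655 -3.216 -1.242
v 3.926 -2.92 -0.865
v 3.196 -3.988 0.499
v 2.925 -4.284 0.122
v 3.675 -2.788 -0.897
v 2.945 -3.857 0.467
v 3.419 -2.771 -1.02
v 2.689 -3.839 0.344
v 3.226 -2.873 -1.203
v 2.496 -3.942 0.161
v 3.149 -3.067 -1.397
v 2.419 -4.135 -0.033
v 3.206 -3.301 -1.549
v 2.476 -4.369 -0.185
v 3.384 -3.512 -1.619
v 2.654 -4.58 -0.255
v 3.635 -3.643 -1.587
v 2.905 -4.712 -0.223
v 3.891 -3.661 -1.464
v 3.161 -4.729 -0.1
v 4.084 -3.558 -1.281
v 3.354 -4.627 0.083
v 4.161 -3.365 -1.087
v 3.431 -4.433 0.277
v 4.104 -3.131 -0.935
v 3.374 -4.199 0.429
v 2.463 -2.789 4.602
v 2.849 -2.379 3.678
v 3.331 -4.281 4.302
v 3.717 -3.871 3.378
v 4.052 -3.474 4.328
v 3.515 -2.552 4.514
v 2.665 -4.108 3.466
v 2.128 -3.186 3.652
v 2.974 -3.194 2.976
v 3.831 -2.802 3.508
v 2.349 -3.858 4.472
v 3.206 -3.466 5.004
f 2 1 5
f 2 5 3
f 3 5 6
f 3 6 4
f 5 1 7
f 5 7 6
f 6 7 8
f 6 8 4
f 7 1 9
f 7 9 8
f 8 9 10
f 8 10 4
f 9 1 11
f 9 11 10
f 10 11 12
f 10 12 4
f 11 1 13
f 11 13 12
f 12 13 14
f 12 14 4
f 13 1 15
f 13 15 14
f 14 15 16
f 14 16 4
f 15 1 17
f 15 17 16
f 16 17 18
f 16 18 4
f 17 1 19
f 17 19 18
f 18 19 20
f 18 20 4
f 19 1 21
f 19 21 20
f 20 21 22
f 20 22 4
f 21 1 23
f 21 23 22
f 22 23 24
f 22 24 4
f 23 1 25
f 23 25 24
f 24 25 26
f 24 26 4
f 25 1 2
f 25 2 26
f 26 2 3
f 26 3 4
f 27 38 32
f 27 32 28
f 27 28 34
f 27 34 37
f 27 37 38
f 28 32 36
f 32 38 31
f 38 37 29
f 37 34 33
f 34 28 35
f 30 36 31
f 30 31 29
f 30 29 33
f 30 33 35
f 30 35 36
f 31 36 32
f 29 31 38
f 33 29 37
f 35 33 34
f 36 35 28



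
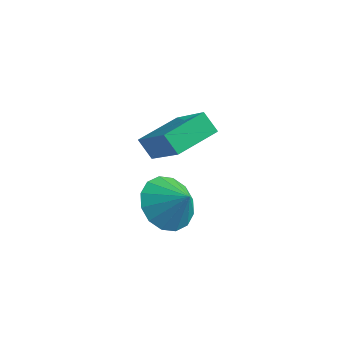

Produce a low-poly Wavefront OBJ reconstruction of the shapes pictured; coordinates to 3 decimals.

v 3.4 -1.359 -0.32
v 4.028 -1.869 -1.005
v 4.24 -1.401 0.48
v 4.132 -1.337 -1.087
v 4.039 -0.81 -0.963
v 3.776 -0.431 -0.666
v 3.412 -0.3 -0.277
v 3.044 -0.454 0.1
v 2.772 -0.85 0.366
v 2.669 -1.382 0.447
v 2.761 -1.909 0.323
v 3.025 -2.288 0.027
v 3.389 -2.419 -0.362
v 3.756 -2.265 -0.74
v 2.39 -1.453 2.473
v 3.791 -2.157 3.87
v 2.89 0.026 2.717
v 4.29 -0.678 4.114
v 2.95 -1.542 1.866
v 4.35 -2.246 3.263
v 3.449 -0.063 2.11
v 4.85 -0.767 3.507
f 2 1 4
f 2 4 3
f 4 1 5
f 4 5 3
f 5 1 6
f 5 6 3
f 6 1 7
f 6 7 3
f 7 1 8
f 7 8 3
f 8 1 9
f 8 9 3
f 9 1 10
f 9 10 3
f 10 1 11
f 10 11 3
f 11 1 12
f 11 12 3
f 12 1 13
f 12 13 3
f 13 1 14
f 13 14 3
f 14 1 2
f 14 2 3
f 16 18 15
f 19 16 15
f 15 18 17
f 17 19 15
f 16 22 18
f 20 16 19
f 20 22 16
f 18 22 17
f 21 19 17
f 17 22 21
f 21 20 19
f 22 20 21



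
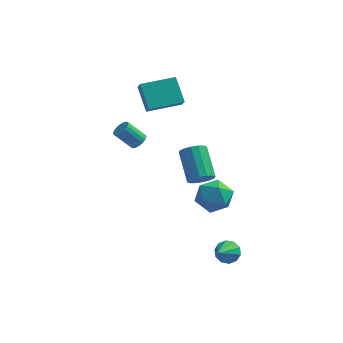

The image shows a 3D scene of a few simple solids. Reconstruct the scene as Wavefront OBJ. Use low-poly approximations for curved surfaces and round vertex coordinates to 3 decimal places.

v 2.455 1.246 -1.418
v 3.377 0.812 -1.869
v 1.443 0.208 -2.491
v 2.365 -0.226 -2.942
v 2.098 -0.459 -1.885
v 2.723 0.182 -1.222
v 2.097 0.838 -3.138
v 2.722 1.479 -2.475
v 3.156 0.559 -2.932
v 3.157 -0.242 -2.157
v 1.663 1.262 -2.203
v 1.664 0.461 -1.428
v -1.455 2.299 2.744
v -2.156 3.28 3.929
v -1.726 2.809 2.162
v -2.427 3.79 3.346
v 0.207 3.33 2.874
v -0.494 4.311 4.058
v -0.064 3.84 2.291
v -0.765 4.821 3.476
v -2.328 3.485 -0.762
v -2.029 3.827 -0.435
v -2.953 3.658 0.589
v -3.252 3.315 0.262
v -2.199 3.992 -0.562
v -3.123 3.822 0.463
v -2.399 4.04 -0.734
v -3.323 3.87 0.29
v -2.582 3.961 -0.913
v -3.506 3.791 0.112
v -2.707 3.773 -1.057
v -3.632 3.603 -0.033
v -2.746 3.519 -1.133
v -3.67 3.349 -0.109
v -2.688 3.257 -1.125
v -3.613 3.087 -0.101
v -2.548 3.048 -1.034
v -3.473 2.878 -0.009
v -2.358 2.938 -0.88
v -3.282 2.768 0.144
v -2.161 2.954 -0.699
v -3.085 2.784 0.325
v -2.002 3.092 -0.533
v -2.926 2.922 0.491
v -1.917 3.319 -0.419
v -2.842 3.149 0.605
v -1.927 3.585 -0.384
v -2.851 3.415 0.64
v 1.447 1.843 -2.005
v 2.064 1.791 -1.564
v 1.289 3.205 -0.314
v 0.673 3.257 -0.755
v 2.15 2.071 -1.827
v 1.375 3.485 -0.577
v 2.048 2.29 -2.138
v 1.273 3.703 -0.887
v 1.785 2.389 -2.413
v 1.01 3.802 -1.163
v 1.431 2.342 -2.579
v 0.656 3.755 -1.328
v 1.082 2.161 -2.591
v 0.307 3.575 -1.341
v 0.831 1.895 -2.446
v 0.056 3.309 -1.196
v 0.745 1.615 -2.183
v -0.03 3.029 -0.933
v 0.847 1.397 -1.873
v 0.072 2.81 -0.622
v 1.11 1.298 -1.597
v 0.335 2.711 -0.347
v 1.464 1.345 -1.432
v 0.689 2.758 -0.181
v 1.813 1.525 -1.419
v 1.038 2.939 -0.169
v 3.759 -2.537 -3.987
v 4.02 -2.194 -3.423
v 3.501 -3.743 -3.133
v 3.589 -2.115 -3.442
v 3.223 -2.197 -3.669
v 3.061 -2.41 -4.018
v 3.167 -2.67 -4.355
v 3.498 -2.88 -4.551
v 3.929 -2.959 -4.532
v 4.296 -2.877 -4.304
v 4.457 -2.664 -3.956
v 4.352 -2.403 -3.619
f 1 12 6
f 1 6 2
f 1 2 8
f 1 8 11
f 1 11 12
f 2 6 10
f 6 12 5
f 12 11 3
f 11 8 7
f 8 2 9
f 4 10 5
f 4 5 3
f 4 3 7
f 4 7 9
f 4 9 10
f 5 10 6
f 3 5 12
f 7 3 11
f 9 7 8
f 10 9 2
f 14 16 13
f 17 14 13
f 13 16 15
f 15 17 13
f 14 20 16
f 18 14 17
f 18 20 14
f 16 20 15
f 19 17 15
f 15 20 19
f 19 18 17
f 20 18 19
f 22 21 25
f 22 25 23
f 23 25 26
f 23 26 24
f 25 21 27
f 25 27 26
f 26 27 28
f 26 28 24
f 27 21 29
f 27 29 28
f 28 29 30
f 28 30 24
f 29 21 31
f 29 31 30
f 30 31 32
f 30 32 24
f 31 21 33
f 31 33 32
f 32 33 34
f 32 34 24
f 33 21 35
f 33 35 34
f 34 35 36
f 34 36 24
f 35 21 37
f 35 37 36
f 36 37 38
f 36 38 24
f 37 21 39
f 37 39 38
f 38 39 40
f 38 40 24
f 39 21 41
f 39 41 40
f 40 41 42
f 40 42 24
f 41 21 43
f 41 43 42
f 42 43 44
f 42 44 24
f 43 21 45
f 43 45 44
f 44 45 46
f 44 46 24
f 45 21 47
f 45 47 46
f 46 47 48
f 46 48 24
f 47 21 22
f 47 22 48
f 48 22 23
f 48 23 24
f 50 49 53
f 50 53 51
f 51 53 54
f 51 54 52
f 53 49 55
f 53 55 54
f 54 55 56
f 54 56 52
f 55 49 57
f 55 57 56
f 56 57 58
f 56 58 52
f 57 49 59
f 57 59 58
f 58 59 60
f 58 60 52
f 59 49 61
f 59 61 60
f 60 61 62
f 60 62 52
f 61 49 63
f 61 63 62
f 62 63 64
f 62 64 52
f 63 49 65
f 63 65 64
f 64 65 66
f 64 66 52
f 65 49 67
f 65 67 66
f 66 67 68
f 66 68 52
f 67 49 69
f 67 69 68
f 68 69 70
f 68 70 52
f 69 49 71
f 69 71 70
f 70 71 72
f 70 72 52
f 71 49 73
f 71 73 72
f 72 73 74
f 72 74 52
f 73 49 50
f 73 50 74
f 74 50 51
f 74 51 52
f 76 75 78
f 76 78 77
f 78 75 79
f 78 79 77
f 79 75 80
f 79 80 77
f 80 75 81
f 80 81 77
f 81 75 82
f 81 82 77
f 82 75 83
f 82 83 77
f 83 75 84
f 83 84 77
f 84 75 85
f 84 85 77
f 85 75 86
f 85 86 77
f 86 75 76
f 86 76 77



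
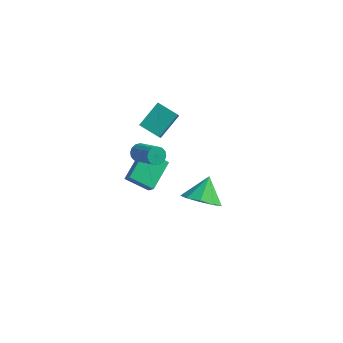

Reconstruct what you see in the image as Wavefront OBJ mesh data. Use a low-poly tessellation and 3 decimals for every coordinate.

v -2.197 -0.143 -4.093
v -2.078 1.531 -3.338
v -0.93 0.087 -4.802
v -0.811 1.761 -4.047
v -1.729 -0.501 -3.373
v -1.61 1.173 -2.618
v -0.462 -0.271 -4.082
v -0.343 1.403 -3.327
v 3.434 -3.123 -0.285
v 4.222 -2.614 -0.8
v 3.406 -2.077 0.705
v 3.573 -2.392 -1.054
v 2.859 -2.511 -0.948
v 2.414 -2.917 -0.532
v 2.446 -3.419 -0
v 2.941 -3.783 0.398
v 3.667 -3.837 0.477
v 4.283 -3.558 0.199
v 4.503 -3.075 -0.305
v -0.208 -2.43 1.481
v 0.146 -2.3 1.109
v 1.402 -2.98 2.067
v 1.048 -3.11 2.439
v 0.136 -2.083 1.276
v 1.392 -2.763 2.234
v 0.034 -1.959 1.498
v 1.29 -2.639 2.456
v -0.133 -1.961 1.716
v 1.123 -2.641 2.674
v -0.32 -2.088 1.871
v 0.936 -2.769 2.828
v -0.477 -2.308 1.921
v 0.779 -2.988 2.879
v -0.562 -2.56 1.853
v 0.694 -3.24 2.811
v -0.552 -2.777 1.686
v 0.704 -3.457 2.644
v -0.45 -2.901 1.464
v 0.806 -3.581 2.422
v -0.283 -2.899 1.246
v 0.973 -3.579 2.204
v -0.096 -2.771 1.092
v 1.16 -3.452 2.049
v 0.061 -2.552 1.041
v 1.317 -3.232 1.999
v -0.612 -1.556 2.771
v -0.159 -0.317 3.658
v -1.033 -0.468 1.466
v -0.58 0.771 2.354
v 0.52 -1.651 2.326
v 0.973 -0.412 3.214
v 0.099 -0.563 1.022
v 0.552 0.676 1.909
f 2 4 1
f 5 2 1
f 1 4 3
f 3 5 1
f 2 8 4
f 6 2 5
f 6 8 2
f 4 8 3
f 7 5 3
f 3 8 7
f 7 6 5
f 8 6 7
f 10 9 12
f 10 12 11
f 12 9 13
f 12 13 11
f 13 9 14
f 13 14 11
f 14 9 15
f 14 15 11
f 15 9 16
f 15 16 11
f 16 9 17
f 16 17 11
f 17 9 18
f 17 18 11
f 18 9 19
f 18 19 11
f 19 9 10
f 19 10 11
f 21 20 24
f 21 24 22
f 22 24 25
f 22 25 23
f 24 20 26
f 24 26 25
f 25 26 27
f 25 27 23
f 26 20 28
f 26 28 27
f 27 28 29
f 27 29 23
f 28 20 30
f 28 30 29
f 29 30 31
f 29 31 23
f 30 20 32
f 30 32 31
f 31 32 33
f 31 33 23
f 32 20 34
f 32 34 33
f 33 34 35
f 33 35 23
f 34 20 36
f 34 36 35
f 35 36 37
f 35 37 23
f 36 20 38
f 36 38 37
f 37 38 39
f 37 39 23
f 38 20 40
f 38 40 39
f 39 40 41
f 39 41 23
f 40 20 42
f 40 42 41
f 41 42 43
f 41 43 23
f 42 20 44
f 42 44 43
f 43 44 45
f 43 45 23
f 44 20 21
f 44 21 45
f 45 21 22
f 45 22 23
f 47 49 46
f 50 47 46
f 46 49 48
f 48 50 46
f 47 53 49
f 51 47 50
f 51 53 47
f 49 53 48
f 52 50 48
f 48 53 52
f 52 51 50
f 53 51 52



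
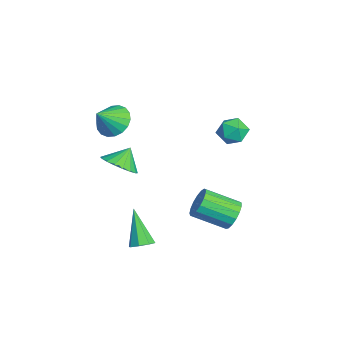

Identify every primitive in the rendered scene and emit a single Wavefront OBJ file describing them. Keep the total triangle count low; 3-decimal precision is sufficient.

v 3.813 -1.629 -2.612
v 4.333 -1.85 -2.251
v 2.507 -1.851 -0.868
v 4.279 -1.34 -2.226
v 3.952 -1 -2.427
v 3.544 -1.028 -2.737
v 3.294 -1.408 -2.973
v 3.347 -1.917 -2.998
v 3.674 -2.258 -2.796
v 4.082 -2.23 -2.487
v -0.019 3.771 3.451
v 0.412 4.282 2.843
v 0.088 2.618 2.557
v 0.519 3.129 1.949
v 0.924 2.916 2.729
v 0.858 3.629 3.282
v -0.358 3.271 2.118
v -0.424 3.984 2.671
v 0.203 3.973 2.019
v 0.995 3.754 2.397
v -0.495 3.146 3.003
v 0.297 2.927 3.381
v -3.102 -2.107 1.755
v -2.204 -2.14 1.213
v -2.478 -3.033 2.845
v -2.143 -1.77 1.492
v -2.273 -1.467 1.824
v -2.566 -1.291 2.142
v -2.966 -1.277 2.383
v -3.393 -1.427 2.5
v -3.762 -1.712 2.47
v -4.001 -2.075 2.298
v -4.061 -2.444 2.018
v -3.932 -2.747 1.687
v -3.638 -2.923 1.369
v -3.238 -2.938 1.128
v -2.811 -2.788 1.01
v -2.442 -2.503 1.041
v 2.73 3.08 -1.804
v 3.13 2.64 -2.466
v 2.709 0.921 -1.579
v 2.31 1.36 -0.916
v 3.443 2.708 -2.186
v 3.023 0.989 -1.299
v 3.593 2.862 -1.818
v 3.173 1.142 -0.931
v 3.545 3.065 -1.446
v 3.125 1.345 -0.559
v 3.311 3.271 -1.157
v 2.89 1.552 -0.27
v 2.943 3.434 -1.015
v 2.523 1.715 -0.128
v 2.527 3.516 -1.055
v 2.107 1.796 -0.168
v 2.157 3.497 -1.265
v 1.737 1.778 -0.378
v 1.919 3.383 -1.599
v 1.498 1.664 -0.712
v 1.866 3.2 -1.98
v 1.446 1.48 -1.093
v 2.012 2.989 -2.321
v 1.591 1.269 -1.434
v 2.321 2.799 -2.542
v 1.901 1.079 -1.655
v 2.725 2.673 -2.595
v 2.305 0.953 -1.708
v -1.606 -2.04 -0.594
v -0.852 -1.286 -0.763
v -2.054 -1.38 0.354
v -1.216 -1.137 -1.039
v -1.657 -1.167 -1.227
v -2.088 -1.37 -1.29
v -2.424 -1.706 -1.215
v -2.597 -2.108 -1.017
v -2.574 -2.497 -0.735
v -2.359 -2.795 -0.425
v -1.995 -2.944 -0.149
v -1.554 -2.914 0.039
v -1.123 -2.711 0.101
v -0.787 -2.375 0.026
v -0.614 -1.973 -0.172
v -0.637 -1.584 -0.454
f 2 1 4
f 2 4 3
f 4 1 5
f 4 5 3
f 5 1 6
f 5 6 3
f 6 1 7
f 6 7 3
f 7 1 8
f 7 8 3
f 8 1 9
f 8 9 3
f 9 1 10
f 9 10 3
f 10 1 2
f 10 2 3
f 11 22 16
f 11 16 12
f 11 12 18
f 11 18 21
f 11 21 22
f 12 16 20
f 16 22 15
f 22 21 13
f 21 18 17
f 18 12 19
f 14 20 15
f 14 15 13
f 14 13 17
f 14 17 19
f 14 19 20
f 15 20 16
f 13 15 22
f 17 13 21
f 19 17 18
f 20 19 12
f 24 23 26
f 24 26 25
f 26 23 27
f 26 27 25
f 27 23 28
f 27 28 25
f 28 23 29
f 28 29 25
f 29 23 30
f 29 30 25
f 30 23 31
f 30 31 25
f 31 23 32
f 31 32 25
f 32 23 33
f 32 33 25
f 33 23 34
f 33 34 25
f 34 23 35
f 34 35 25
f 35 23 36
f 35 36 25
f 36 23 37
f 36 37 25
f 37 23 38
f 37 38 25
f 38 23 24
f 38 24 25
f 40 39 43
f 40 43 41
f 41 43 44
f 41 44 42
f 43 39 45
f 43 45 44
f 44 45 46
f 44 46 42
f 45 39 47
f 45 47 46
f 46 47 48
f 46 48 42
f 47 39 49
f 47 49 48
f 48 49 50
f 48 50 42
f 49 39 51
f 49 51 50
f 50 51 52
f 50 52 42
f 51 39 53
f 51 53 52
f 52 53 54
f 52 54 42
f 53 39 55
f 53 55 54
f 54 55 56
f 54 56 42
f 55 39 57
f 55 57 56
f 56 57 58
f 56 58 42
f 57 39 59
f 57 59 58
f 58 59 60
f 58 60 42
f 59 39 61
f 59 61 60
f 60 61 62
f 60 62 42
f 61 39 63
f 61 63 62
f 62 63 64
f 62 64 42
f 63 39 65
f 63 65 64
f 64 65 66
f 64 66 42
f 65 39 40
f 65 40 66
f 66 40 41
f 66 41 42
f 68 67 70
f 68 70 69
f 70 67 71
f 70 71 69
f 71 67 72
f 71 72 69
f 72 67 73
f 72 73 69
f 73 67 74
f 73 74 69
f 74 67 75
f 74 75 69
f 75 67 76
f 75 76 69
f 76 67 77
f 76 77 69
f 77 67 78
f 77 78 69
f 78 67 79
f 78 79 69
f 79 67 80
f 79 80 69
f 80 67 81
f 80 81 69
f 81 67 82
f 81 82 69
f 82 67 68
f 82 68 69



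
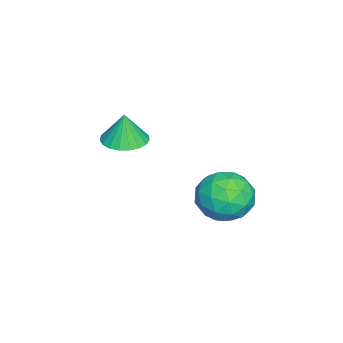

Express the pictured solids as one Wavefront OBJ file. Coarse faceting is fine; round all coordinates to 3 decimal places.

v 1.756 3.877 -0.686
v 2.275 4.579 -1.193
v 2.105 2.781 -1.847
v 2.624 3.483 -2.354
v 2.976 3.131 -1.476
v 2.761 3.808 -0.759
v 1.619 3.552 -2.281
v 1.404 4.229 -1.564
v 2.191 4.378 -2.179
v 3.029 4.117 -1.681
v 1.351 3.243 -1.359
v 2.189 2.982 -0.861
v 1.985 4.324 -0.838
v 2.395 3.036 -2.202
v 2.602 2.829 -1.686
v 2.907 3.241 -1.984
v 2.271 3.871 -0.583
v 2.576 4.283 -0.88
v 2.987 3.432 -1.047
v 1.804 3.077 -2.16
v 2.109 3.489 -2.457
v 1.473 4.119 -1.056
v 1.778 4.531 -1.354
v 1.393 3.928 -1.993
v 2.241 4.619 -1.715
v 2.445 3.975 -2.397
v 1.855 4.015 -2.355
v 1.728 4.413 -1.933
v 2.733 4.465 -1.423
v 2.938 3.821 -2.105
v 3.145 3.614 -1.589
v 3.019 4.012 -1.167
v 2.684 4.348 -2.002
v 1.442 3.539 -0.935
v 1.647 2.895 -1.617
v 1.361 3.348 -1.873
v 1.235 3.746 -1.451
v 1.935 3.385 -0.643
v 2.139 2.741 -1.325
v 2.652 2.947 -1.107
v 2.525 3.345 -0.685
v 1.696 3.012 -1.038
v 1.262 0.219 -0.105
v 1.815 -0.331 -0.112
v 1.278 0.221 1.025
v 1.991 -0.059 -0.115
v 2.041 0.262 -0.116
v 1.956 0.575 -0.115
v 1.751 0.827 -0.113
v 1.462 0.973 -0.109
v 1.138 0.989 -0.104
v 0.836 0.872 -0.1
v 0.607 0.642 -0.096
v 0.491 0.339 -0.094
v 0.509 0.015 -0.094
v 0.657 -0.273 -0.096
v 0.91 -0.477 -0.099
v 1.223 -0.56 -0.103
v 1.543 -0.508 -0.108
f 1 38 17
f 38 12 41
f 17 41 6
f 38 41 17
f 1 17 13
f 17 6 18
f 13 18 2
f 17 18 13
f 1 13 22
f 13 2 23
f 22 23 8
f 13 23 22
f 1 22 34
f 22 8 37
f 34 37 11
f 22 37 34
f 1 34 38
f 34 11 42
f 38 42 12
f 34 42 38
f 2 18 29
f 18 6 32
f 29 32 10
f 18 32 29
f 6 41 19
f 41 12 40
f 19 40 5
f 41 40 19
f 12 42 39
f 42 11 35
f 39 35 3
f 42 35 39
f 11 37 36
f 37 8 24
f 36 24 7
f 37 24 36
f 8 23 28
f 23 2 25
f 28 25 9
f 23 25 28
f 4 30 16
f 30 10 31
f 16 31 5
f 30 31 16
f 4 16 14
f 16 5 15
f 14 15 3
f 16 15 14
f 4 14 21
f 14 3 20
f 21 20 7
f 14 20 21
f 4 21 26
f 21 7 27
f 26 27 9
f 21 27 26
f 4 26 30
f 26 9 33
f 30 33 10
f 26 33 30
f 5 31 19
f 31 10 32
f 19 32 6
f 31 32 19
f 3 15 39
f 15 5 40
f 39 40 12
f 15 40 39
f 7 20 36
f 20 3 35
f 36 35 11
f 20 35 36
f 9 27 28
f 27 7 24
f 28 24 8
f 27 24 28
f 10 33 29
f 33 9 25
f 29 25 2
f 33 25 29
f 44 43 46
f 44 46 45
f 46 43 47
f 46 47 45
f 47 43 48
f 47 48 45
f 48 43 49
f 48 49 45
f 49 43 50
f 49 50 45
f 50 43 51
f 50 51 45
f 51 43 52
f 51 52 45
f 52 43 53
f 52 53 45
f 53 43 54
f 53 54 45
f 54 43 55
f 54 55 45
f 55 43 56
f 55 56 45
f 56 43 57
f 56 57 45
f 57 43 58
f 57 58 45
f 58 43 59
f 58 59 45
f 59 43 44
f 59 44 45



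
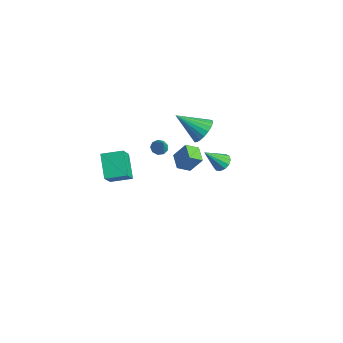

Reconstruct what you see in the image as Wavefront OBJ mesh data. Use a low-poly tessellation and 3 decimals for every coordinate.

v 0.87 -0.867 3.228
v 1.306 -0.851 2.945
v 1.57 -1.073 4.292
v 1.225 -0.525 3.061
v 0.977 -0.359 3.256
v 0.68 -0.431 3.437
v 0.472 -0.707 3.521
v 0.45 -1.058 3.467
v 0.625 -1.32 3.302
v 0.915 -1.37 3.102
v 1.184 -1.185 2.961
v -1 -3.272 2.096
v -0.132 -4.176 3.591
v -0.309 -2.178 2.357
v 0.559 -3.082 3.851
v 0.221 -3.798 1.069
v 1.089 -4.702 2.563
v 0.912 -2.704 1.329
v 1.78 -3.608 2.824
v -0.462 3.124 1.637
v 0.253 2.977 2.214
v -1.658 1.956 2.823
v 0.092 3.295 2.364
v -0.165 3.583 2.389
v -0.473 3.792 2.283
v -0.779 3.885 2.066
v -1.03 3.847 1.775
v -1.183 3.683 1.46
v -1.211 3.423 1.175
v -1.11 3.111 0.97
v -0.897 2.801 0.881
v -0.608 2.547 0.922
v -0.294 2.393 1.087
v -0.009 2.365 1.347
v 0.198 2.468 1.657
v 0.29 2.685 1.963
v -0.384 4.466 -2.075
v 0.242 4.259 -2.063
v -0.756 3.414 -0.805
v 0.223 4.547 -1.83
v 0.011 4.81 -1.674
v -0.326 4.964 -1.645
v -0.682 4.959 -1.753
v -0.943 4.799 -1.963
v -1.027 4.532 -2.208
v -0.907 4.245 -2.411
v -0.621 4.028 -2.507
v -0.26 3.95 -2.466
v 0.062 4.036 -2.301
v 3.424 -0.479 2.89
v 3.216 -1.236 3.388
v 2.471 -0.086 3.088
v 2.263 -0.843 3.587
v 3.857 0.063 3.893
v 3.649 -0.694 4.392
v 2.904 0.456 4.092
v 2.696 -0.301 4.59
f 2 1 4
f 2 4 3
f 4 1 5
f 4 5 3
f 5 1 6
f 5 6 3
f 6 1 7
f 6 7 3
f 7 1 8
f 7 8 3
f 8 1 9
f 8 9 3
f 9 1 10
f 9 10 3
f 10 1 11
f 10 11 3
f 11 1 2
f 11 2 3
f 13 15 12
f 16 13 12
f 12 15 14
f 14 16 12
f 13 19 15
f 17 13 16
f 17 19 13
f 15 19 14
f 18 16 14
f 14 19 18
f 18 17 16
f 19 17 18
f 21 20 23
f 21 23 22
f 23 20 24
f 23 24 22
f 24 20 25
f 24 25 22
f 25 20 26
f 25 26 22
f 26 20 27
f 26 27 22
f 27 20 28
f 27 28 22
f 28 20 29
f 28 29 22
f 29 20 30
f 29 30 22
f 30 20 31
f 30 31 22
f 31 20 32
f 31 32 22
f 32 20 33
f 32 33 22
f 33 20 34
f 33 34 22
f 34 20 35
f 34 35 22
f 35 20 36
f 35 36 22
f 36 20 21
f 36 21 22
f 38 37 40
f 38 40 39
f 40 37 41
f 40 41 39
f 41 37 42
f 41 42 39
f 42 37 43
f 42 43 39
f 43 37 44
f 43 44 39
f 44 37 45
f 44 45 39
f 45 37 46
f 45 46 39
f 46 37 47
f 46 47 39
f 47 37 48
f 47 48 39
f 48 37 49
f 48 49 39
f 49 37 38
f 49 38 39
f 51 53 50
f 54 51 50
f 50 53 52
f 52 54 50
f 51 57 53
f 55 51 54
f 55 57 51
f 53 57 52
f 56 54 52
f 52 57 56
f 56 55 54
f 57 55 56



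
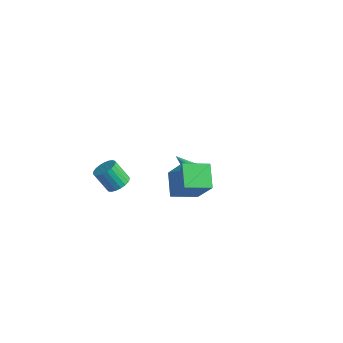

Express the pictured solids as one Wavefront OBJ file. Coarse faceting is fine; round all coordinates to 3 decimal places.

v 2.278 -2.805 2.354
v 3.372 -3.074 3.908
v 1.471 -2.047 3.053
v 2.565 -2.316 4.608
v 2.995 -1.744 2.032
v 4.089 -2.013 3.587
v 2.188 -0.986 2.732
v 3.282 -1.255 4.286
v -2.549 -1.16 -0.974
v -2.055 -1.493 -0.741
v -2.717 -1.754 0.287
v -3.211 -1.42 0.054
v -2.006 -1.249 -0.647
v -2.668 -1.51 0.381
v -2.051 -0.989 -0.61
v -2.712 -1.25 0.418
v -2.182 -0.759 -0.636
v -2.843 -1.02 0.392
v -2.376 -0.598 -0.721
v -3.038 -0.859 0.308
v -2.601 -0.534 -0.849
v -3.262 -0.795 0.179
v -2.816 -0.579 -0.999
v -3.478 -0.839 0.03
v -2.985 -0.723 -1.144
v -3.647 -0.984 -0.116
v -3.079 -0.944 -1.26
v -3.741 -1.204 -0.232
v -3.082 -1.201 -1.327
v -3.743 -1.462 -0.299
v -2.992 -1.452 -1.333
v -3.653 -1.712 -0.305
v -2.825 -1.652 -1.276
v -3.487 -1.912 -0.248
v -2.611 -1.767 -1.168
v -3.273 -2.027 -0.14
v -2.387 -1.777 -1.026
v -3.048 -2.037 0.002
v -2.19 -1.68 -0.875
v -2.851 -1.94 0.153
v -0.402 2.319 -1.445
v -0.172 2.109 -0.921
v -1.938 2.261 -0.795
v -0.167 2.378 -0.886
v -0.208 2.635 -0.961
v -0.288 2.83 -1.133
v -0.39 2.923 -1.366
v -0.495 2.897 -1.615
v -0.581 2.756 -1.831
v -0.632 2.529 -1.97
v -0.637 2.259 -2.005
v -0.595 2.002 -1.93
v -0.515 1.807 -1.758
v -0.413 1.714 -1.525
v -0.308 1.74 -1.276
v -0.222 1.881 -1.06
f 2 4 1
f 5 2 1
f 1 4 3
f 3 5 1
f 2 8 4
f 6 2 5
f 6 8 2
f 4 8 3
f 7 5 3
f 3 8 7
f 7 6 5
f 8 6 7
f 10 9 13
f 10 13 11
f 11 13 14
f 11 14 12
f 13 9 15
f 13 15 14
f 14 15 16
f 14 16 12
f 15 9 17
f 15 17 16
f 16 17 18
f 16 18 12
f 17 9 19
f 17 19 18
f 18 19 20
f 18 20 12
f 19 9 21
f 19 21 20
f 20 21 22
f 20 22 12
f 21 9 23
f 21 23 22
f 22 23 24
f 22 24 12
f 23 9 25
f 23 25 24
f 24 25 26
f 24 26 12
f 25 9 27
f 25 27 26
f 26 27 28
f 26 28 12
f 27 9 29
f 27 29 28
f 28 29 30
f 28 30 12
f 29 9 31
f 29 31 30
f 30 31 32
f 30 32 12
f 31 9 33
f 31 33 32
f 32 33 34
f 32 34 12
f 33 9 35
f 33 35 34
f 34 35 36
f 34 36 12
f 35 9 37
f 35 37 36
f 36 37 38
f 36 38 12
f 37 9 39
f 37 39 38
f 38 39 40
f 38 40 12
f 39 9 10
f 39 10 40
f 40 10 11
f 40 11 12
f 42 41 44
f 42 44 43
f 44 41 45
f 44 45 43
f 45 41 46
f 45 46 43
f 46 41 47
f 46 47 43
f 47 41 48
f 47 48 43
f 48 41 49
f 48 49 43
f 49 41 50
f 49 50 43
f 50 41 51
f 50 51 43
f 51 41 52
f 51 52 43
f 52 41 53
f 52 53 43
f 53 41 54
f 53 54 43
f 54 41 55
f 54 55 43
f 55 41 56
f 55 56 43
f 56 41 42
f 56 42 43



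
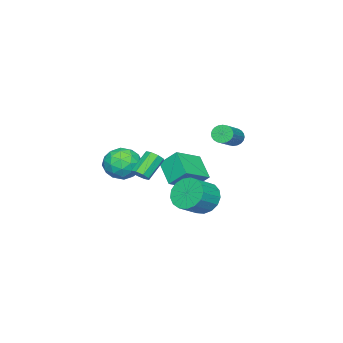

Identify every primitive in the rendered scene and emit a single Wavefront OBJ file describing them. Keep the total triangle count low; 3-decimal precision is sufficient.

v 3.942 2.072 3.374
v 4.246 2.446 3.619
v 3.182 2.662 4.61
v 2.878 2.288 4.366
v 4.004 2.606 3.325
v 2.94 2.822 4.316
v 3.726 2.454 3.059
v 2.662 2.67 4.051
v 3.574 2.078 2.979
v 2.511 2.294 3.97
v 3.638 1.698 3.13
v 2.574 1.914 4.121
v 3.88 1.538 3.424
v 2.816 1.754 4.415
v 4.158 1.69 3.689
v 3.094 1.906 4.681
v 4.309 2.066 3.77
v 3.246 2.282 4.761
v -4.048 2.903 3.246
v -3.765 2.57 2.821
v -2.049 2.844 3.748
v -2.332 3.177 4.174
v -3.749 2.788 2.727
v -2.033 3.063 3.654
v -3.779 3.024 2.712
v -2.063 3.298 3.64
v -3.85 3.241 2.779
v -2.133 3.515 3.706
v -3.951 3.407 2.917
v -2.234 3.681 3.844
v -4.066 3.496 3.105
v -2.35 3.77 4.032
v -4.179 3.495 3.314
v -2.463 3.769 4.242
v -4.272 3.403 3.513
v -2.556 3.678 4.441
v -4.331 3.236 3.672
v -2.615 3.51 4.599
v -4.347 3.017 3.766
v -2.631 3.292 4.693
v -4.317 2.782 3.78
v -2.601 3.056 4.708
v -4.247 2.565 3.714
v -2.53 2.839 4.641
v -4.146 2.399 3.576
v -2.429 2.673 4.503
v -4.03 2.31 3.388
v -2.314 2.584 4.315
v -3.917 2.311 3.178
v -2.201 2.585 4.106
v -3.824 2.402 2.979
v -2.108 2.677 3.907
v 0.885 3.957 0.969
v 1.246 3.372 0.189
v 2.456 3.078 0.971
v 2.095 3.663 1.751
v 1.422 3.826 0.088
v 2.632 3.532 0.87
v 1.475 4.311 0.189
v 2.685 4.017 0.97
v 1.392 4.714 0.469
v 2.602 4.42 1.25
v 1.194 4.944 0.863
v 2.404 4.65 1.644
v 0.924 4.948 1.282
v 2.134 4.654 2.063
v 0.646 4.725 1.629
v 1.856 4.431 2.41
v 0.422 4.326 1.825
v 1.633 4.032 2.606
v 0.305 3.842 1.825
v 1.515 3.548 2.606
v 0.32 3.385 1.629
v 1.53 3.091 2.41
v 0.465 3.058 1.282
v 1.675 2.765 2.063
v 0.706 2.938 0.864
v 1.916 2.644 1.645
v 0.988 3.051 0.469
v 2.198 2.757 1.25
v 1.179 0.489 2.834
v 1.969 0.373 2.071
v 1.491 -1.173 3.409
v 2.281 -1.289 2.646
v 2.431 -0.6 3.496
v 2.238 0.427 3.14
v 1.222 -1.227 2.34
v 1.029 -0.2 1.984
v 1.995 -0.688 1.766
v 2.742 -0.3 2.48
v 0.718 -0.5 3
v 1.465 -0.112 3.714
v 1.547 0.577 2.402
v 1.913 -1.377 3.078
v 2.002 -0.972 3.578
v 2.466 -1.04 3.129
v 1.705 0.609 3.03
v 2.169 0.541 2.582
v 2.441 -0.031 3.419
v 1.291 -1.341 2.898
v 1.755 -1.409 2.45
v 0.994 0.24 2.351
v 1.458 0.172 1.902
v 1.019 -0.769 2.061
v 2.026 -0.115 1.774
v 2.209 -1.092 2.112
v 1.587 -1.055 1.932
v 1.474 -0.451 1.723
v 2.465 0.113 2.194
v 2.649 -0.864 2.532
v 2.737 -0.459 3.031
v 2.624 0.145 2.822
v 2.481 -0.51 2.014
v 0.811 0.064 2.948
v 0.995 -0.913 3.286
v 0.836 -0.945 2.658
v 0.723 -0.341 2.449
v 1.251 0.292 3.368
v 1.434 -0.685 3.706
v 1.986 -0.349 3.757
v 1.873 0.255 3.548
v 0.979 -0.29 3.466
v -1.4 -0.088 1.631
v -1.572 0.863 2.588
v -2.947 0.439 0.83
v -3.119 1.39 1.787
v -0.541 1.01 0.693
v -0.713 1.961 1.65
v -2.088 1.537 -0.108
v -2.26 2.488 0.849
f 2 1 5
f 2 5 3
f 3 5 6
f 3 6 4
f 5 1 7
f 5 7 6
f 6 7 8
f 6 8 4
f 7 1 9
f 7 9 8
f 8 9 10
f 8 10 4
f 9 1 11
f 9 11 10
f 10 11 12
f 10 12 4
f 11 1 13
f 11 13 12
f 12 13 14
f 12 14 4
f 13 1 15
f 13 15 14
f 14 15 16
f 14 16 4
f 15 1 17
f 15 17 16
f 16 17 18
f 16 18 4
f 17 1 2
f 17 2 18
f 18 2 3
f 18 3 4
f 20 19 23
f 20 23 21
f 21 23 24
f 21 24 22
f 23 19 25
f 23 25 24
f 24 25 26
f 24 26 22
f 25 19 27
f 25 27 26
f 26 27 28
f 26 28 22
f 27 19 29
f 27 29 28
f 28 29 30
f 28 30 22
f 29 19 31
f 29 31 30
f 30 31 32
f 30 32 22
f 31 19 33
f 31 33 32
f 32 33 34
f 32 34 22
f 33 19 35
f 33 35 34
f 34 35 36
f 34 36 22
f 35 19 37
f 35 37 36
f 36 37 38
f 36 38 22
f 37 19 39
f 37 39 38
f 38 39 40
f 38 40 22
f 39 19 41
f 39 41 40
f 40 41 42
f 40 42 22
f 41 19 43
f 41 43 42
f 42 43 44
f 42 44 22
f 43 19 45
f 43 45 44
f 44 45 46
f 44 46 22
f 45 19 47
f 45 47 46
f 46 47 48
f 46 48 22
f 47 19 49
f 47 49 48
f 48 49 50
f 48 50 22
f 49 19 51
f 49 51 50
f 50 51 52
f 50 52 22
f 51 19 20
f 51 20 52
f 52 20 21
f 52 21 22
f 54 53 57
f 54 57 55
f 55 57 58
f 55 58 56
f 57 53 59
f 57 59 58
f 58 59 60
f 58 60 56
f 59 53 61
f 59 61 60
f 60 61 62
f 60 62 56
f 61 53 63
f 61 63 62
f 62 63 64
f 62 64 56
f 63 53 65
f 63 65 64
f 64 65 66
f 64 66 56
f 65 53 67
f 65 67 66
f 66 67 68
f 66 68 56
f 67 53 69
f 67 69 68
f 68 69 70
f 68 70 56
f 69 53 71
f 69 71 70
f 70 71 72
f 70 72 56
f 71 53 73
f 71 73 72
f 72 73 74
f 72 74 56
f 73 53 75
f 73 75 74
f 74 75 76
f 74 76 56
f 75 53 77
f 75 77 76
f 76 77 78
f 76 78 56
f 77 53 79
f 77 79 78
f 78 79 80
f 78 80 56
f 79 53 54
f 79 54 80
f 80 54 55
f 80 55 56
f 81 118 97
f 118 92 121
f 97 121 86
f 118 121 97
f 81 97 93
f 97 86 98
f 93 98 82
f 97 98 93
f 81 93 102
f 93 82 103
f 102 103 88
f 93 103 102
f 81 102 114
f 102 88 117
f 114 117 91
f 102 117 114
f 81 114 118
f 114 91 122
f 118 122 92
f 114 122 118
f 82 98 109
f 98 86 112
f 109 112 90
f 98 112 109
f 86 121 99
f 121 92 120
f 99 120 85
f 121 120 99
f 92 122 119
f 122 91 115
f 119 115 83
f 122 115 119
f 91 117 116
f 117 88 104
f 116 104 87
f 117 104 116
f 88 103 108
f 103 82 105
f 108 105 89
f 103 105 108
f 84 110 96
f 110 90 111
f 96 111 85
f 110 111 96
f 84 96 94
f 96 85 95
f 94 95 83
f 96 95 94
f 84 94 101
f 94 83 100
f 101 100 87
f 94 100 101
f 84 101 106
f 101 87 107
f 106 107 89
f 101 107 106
f 84 106 110
f 106 89 113
f 110 113 90
f 106 113 110
f 85 111 99
f 111 90 112
f 99 112 86
f 111 112 99
f 83 95 119
f 95 85 120
f 119 120 92
f 95 120 119
f 87 100 116
f 100 83 115
f 116 115 91
f 100 115 116
f 89 107 108
f 107 87 104
f 108 104 88
f 107 104 108
f 90 113 109
f 113 89 105
f 109 105 82
f 113 105 109
f 124 126 123
f 127 124 123
f 123 126 125
f 125 127 123
f 124 130 126
f 128 124 127
f 128 130 124
f 126 130 125
f 129 127 125
f 125 130 129
f 129 128 127
f 130 128 129

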